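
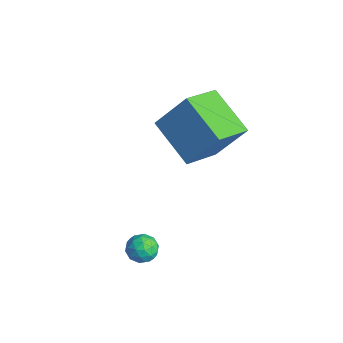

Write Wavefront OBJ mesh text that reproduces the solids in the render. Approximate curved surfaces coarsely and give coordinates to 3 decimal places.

v 2.868 0.192 -2.152
v 3.495 0.231 -2.021
v 3.025 -0.711 -2.639
v 3.652 -0.672 -2.508
v 3.231 -0.773 -2.035
v 3.134 -0.215 -1.734
v 3.386 -0.265 -2.926
v 3.289 0.293 -2.625
v 3.815 -0.052 -2.499
v 3.719 -0.366 -1.948
v 2.801 -0.114 -2.712
v 2.705 -0.428 -2.161
v 3.168 0.291 -2.044
v 3.352 -0.771 -2.616
v 3.105 -0.83 -2.338
v 3.473 -0.807 -2.261
v 2.955 0.029 -1.875
v 3.324 0.051 -1.798
v 3.169 -0.539 -1.806
v 3.196 -0.531 -2.862
v 3.565 -0.509 -2.785
v 3.047 0.327 -2.399
v 3.415 0.35 -2.322
v 3.351 0.059 -2.854
v 3.724 0.147 -2.248
v 3.817 -0.384 -2.534
v 3.661 -0.144 -2.78
v 3.603 0.184 -2.603
v 3.668 -0.037 -1.924
v 3.76 -0.568 -2.21
v 3.513 -0.627 -1.932
v 3.455 -0.299 -1.755
v 3.856 -0.204 -2.205
v 2.76 0.088 -2.45
v 2.852 -0.443 -2.736
v 3.065 -0.181 -2.905
v 3.007 0.147 -2.728
v 2.703 -0.096 -2.126
v 2.796 -0.627 -2.412
v 2.917 -0.664 -2.057
v 2.859 -0.336 -1.88
v 2.664 -0.276 -2.455
v 1.092 2.728 -0.698
v -0.832 2.409 0.276
v 0.466 4.302 -1.417
v -1.458 3.982 -0.443
v 1.738 3.718 0.903
v -0.186 3.398 1.877
v 1.112 5.291 0.184
v -0.812 4.972 1.158
f 1 38 17
f 38 12 41
f 17 41 6
f 38 41 17
f 1 17 13
f 17 6 18
f 13 18 2
f 17 18 13
f 1 13 22
f 13 2 23
f 22 23 8
f 13 23 22
f 1 22 34
f 22 8 37
f 34 37 11
f 22 37 34
f 1 34 38
f 34 11 42
f 38 42 12
f 34 42 38
f 2 18 29
f 18 6 32
f 29 32 10
f 18 32 29
f 6 41 19
f 41 12 40
f 19 40 5
f 41 40 19
f 12 42 39
f 42 11 35
f 39 35 3
f 42 35 39
f 11 37 36
f 37 8 24
f 36 24 7
f 37 24 36
f 8 23 28
f 23 2 25
f 28 25 9
f 23 25 28
f 4 30 16
f 30 10 31
f 16 31 5
f 30 31 16
f 4 16 14
f 16 5 15
f 14 15 3
f 16 15 14
f 4 14 21
f 14 3 20
f 21 20 7
f 14 20 21
f 4 21 26
f 21 7 27
f 26 27 9
f 21 27 26
f 4 26 30
f 26 9 33
f 30 33 10
f 26 33 30
f 5 31 19
f 31 10 32
f 19 32 6
f 31 32 19
f 3 15 39
f 15 5 40
f 39 40 12
f 15 40 39
f 7 20 36
f 20 3 35
f 36 35 11
f 20 35 36
f 9 27 28
f 27 7 24
f 28 24 8
f 27 24 28
f 10 33 29
f 33 9 25
f 29 25 2
f 33 25 29
f 44 46 43
f 47 44 43
f 43 46 45
f 45 47 43
f 44 50 46
f 48 44 47
f 48 50 44
f 46 50 45
f 49 47 45
f 45 50 49
f 49 48 47
f 50 48 49



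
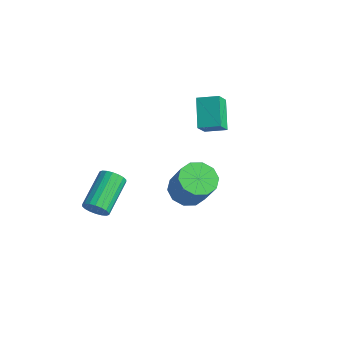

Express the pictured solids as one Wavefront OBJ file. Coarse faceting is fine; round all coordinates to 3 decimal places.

v 3.108 0.688 -1.218
v 3.621 0.07 -1.601
v 4.544 -0.067 -0.145
v 4.032 0.552 0.238
v 3.847 0.562 -1.698
v 4.77 0.425 -0.242
v 3.791 1.102 -1.612
v 4.714 0.965 -0.156
v 3.474 1.484 -1.375
v 4.398 1.348 0.081
v 3.018 1.563 -1.079
v 3.941 1.426 0.378
v 2.596 1.307 -0.835
v 3.519 1.17 0.621
v 2.37 0.815 -0.738
v 3.293 0.678 0.718
v 2.426 0.275 -0.824
v 3.349 0.138 0.632
v 2.742 -0.108 -1.061
v 3.666 -0.244 0.395
v 3.199 -0.186 -1.358
v 4.122 -0.323 0.099
v 0.063 3.975 1.032
v 0.368 3.332 1.803
v 0.811 4.646 1.295
v 1.117 4.003 2.067
v 1.083 3.237 0.013
v 1.389 2.594 0.785
v 1.832 3.908 0.277
v 2.137 3.265 1.048
v 0.357 -2.166 -2.979
v 0.609 -1.784 -3.426
v -0.224 -0.231 -2.567
v -0.477 -0.614 -2.121
v 0.358 -1.856 -3.539
v -0.475 -0.303 -2.68
v 0.107 -1.989 -3.541
v -0.727 -0.437 -2.683
v -0.095 -2.158 -3.432
v -0.929 -0.606 -2.574
v -0.208 -2.328 -3.234
v -1.041 -0.776 -2.375
v -0.208 -2.467 -2.985
v -1.042 -0.914 -2.126
v -0.097 -2.545 -2.735
v -0.931 -0.993 -1.876
v 0.104 -2.549 -2.533
v -0.729 -0.996 -1.674
v 0.355 -2.477 -2.42
v -0.478 -0.924 -1.561
v 0.607 -2.343 -2.417
v -0.227 -0.791 -1.559
v 0.809 -2.174 -2.526
v -0.025 -0.622 -1.668
v 0.921 -2.004 -2.725
v 0.088 -0.452 -1.866
v 0.922 -1.866 -2.974
v 0.088 -0.313 -2.115
v 0.811 -1.787 -3.224
v -0.023 -0.235 -2.365
f 2 1 5
f 2 5 3
f 3 5 6
f 3 6 4
f 5 1 7
f 5 7 6
f 6 7 8
f 6 8 4
f 7 1 9
f 7 9 8
f 8 9 10
f 8 10 4
f 9 1 11
f 9 11 10
f 10 11 12
f 10 12 4
f 11 1 13
f 11 13 12
f 12 13 14
f 12 14 4
f 13 1 15
f 13 15 14
f 14 15 16
f 14 16 4
f 15 1 17
f 15 17 16
f 16 17 18
f 16 18 4
f 17 1 19
f 17 19 18
f 18 19 20
f 18 20 4
f 19 1 21
f 19 21 20
f 20 21 22
f 20 22 4
f 21 1 2
f 21 2 22
f 22 2 3
f 22 3 4
f 24 26 23
f 27 24 23
f 23 26 25
f 25 27 23
f 24 30 26
f 28 24 27
f 28 30 24
f 26 30 25
f 29 27 25
f 25 30 29
f 29 28 27
f 30 28 29
f 32 31 35
f 32 35 33
f 33 35 36
f 33 36 34
f 35 31 37
f 35 37 36
f 36 37 38
f 36 38 34
f 37 31 39
f 37 39 38
f 38 39 40
f 38 40 34
f 39 31 41
f 39 41 40
f 40 41 42
f 40 42 34
f 41 31 43
f 41 43 42
f 42 43 44
f 42 44 34
f 43 31 45
f 43 45 44
f 44 45 46
f 44 46 34
f 45 31 47
f 45 47 46
f 46 47 48
f 46 48 34
f 47 31 49
f 47 49 48
f 48 49 50
f 48 50 34
f 49 31 51
f 49 51 50
f 50 51 52
f 50 52 34
f 51 31 53
f 51 53 52
f 52 53 54
f 52 54 34
f 53 31 55
f 53 55 54
f 54 55 56
f 54 56 34
f 55 31 57
f 55 57 56
f 56 57 58
f 56 58 34
f 57 31 59
f 57 59 58
f 58 59 60
f 58 60 34
f 59 31 32
f 59 32 60
f 60 32 33
f 60 33 34



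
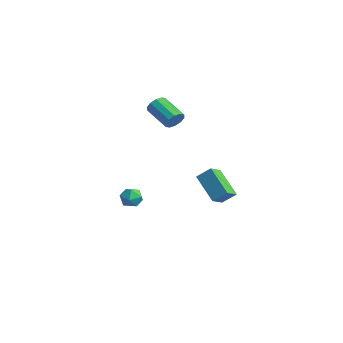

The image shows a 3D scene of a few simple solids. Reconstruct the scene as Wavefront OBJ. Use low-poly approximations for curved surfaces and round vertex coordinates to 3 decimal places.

v -0.983 2.636 3.509
v -0.605 2.419 4.069
v -2.179 2.008 4.972
v -2.557 2.224 4.411
v -0.688 2.847 4.119
v -2.262 2.436 5.022
v -0.884 3.194 3.936
v -2.458 2.783 4.838
v -1.118 3.328 3.589
v -2.692 2.917 4.492
v -1.3 3.197 3.212
v -2.874 2.786 4.115
v -1.361 2.852 2.948
v -2.935 2.441 3.851
v -1.278 2.424 2.898
v -2.852 2.013 3.801
v -1.082 2.077 3.082
v -2.656 1.666 3.984
v -0.848 1.943 3.428
v -2.422 1.532 4.331
v -0.666 2.074 3.805
v -2.24 1.663 4.708
v -4.508 1.128 -3.131
v -4.031 1.795 -3.155
v -3.829 0.605 -4.145
v -3.352 1.272 -4.169
v -3.3 0.754 -3.536
v -3.72 1.077 -2.909
v -4.14 1.323 -4.391
v -4.56 1.646 -3.764
v -3.804 1.915 -3.934
v -3.285 1.564 -3.406
v -4.575 0.836 -3.894
v -4.056 0.485 -3.366
v 3.046 1.868 0.553
v 3.56 2.52 1.259
v 2.578 2.753 0.075
v 3.092 3.406 0.78
v 4.688 2.014 -0.78
v 5.202 2.667 -0.075
v 4.22 2.9 -1.259
v 4.734 3.552 -0.553
f 2 1 5
f 2 5 3
f 3 5 6
f 3 6 4
f 5 1 7
f 5 7 6
f 6 7 8
f 6 8 4
f 7 1 9
f 7 9 8
f 8 9 10
f 8 10 4
f 9 1 11
f 9 11 10
f 10 11 12
f 10 12 4
f 11 1 13
f 11 13 12
f 12 13 14
f 12 14 4
f 13 1 15
f 13 15 14
f 14 15 16
f 14 16 4
f 15 1 17
f 15 17 16
f 16 17 18
f 16 18 4
f 17 1 19
f 17 19 18
f 18 19 20
f 18 20 4
f 19 1 21
f 19 21 20
f 20 21 22
f 20 22 4
f 21 1 2
f 21 2 22
f 22 2 3
f 22 3 4
f 23 34 28
f 23 28 24
f 23 24 30
f 23 30 33
f 23 33 34
f 24 28 32
f 28 34 27
f 34 33 25
f 33 30 29
f 30 24 31
f 26 32 27
f 26 27 25
f 26 25 29
f 26 29 31
f 26 31 32
f 27 32 28
f 25 27 34
f 29 25 33
f 31 29 30
f 32 31 24
f 36 38 35
f 39 36 35
f 35 38 37
f 37 39 35
f 36 42 38
f 40 36 39
f 40 42 36
f 38 42 37
f 41 39 37
f 37 42 41
f 41 40 39
f 42 40 41



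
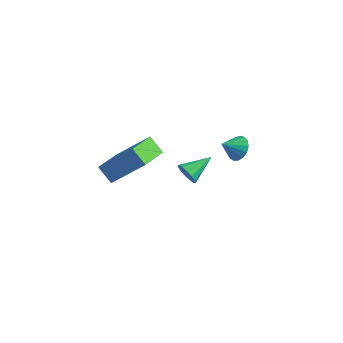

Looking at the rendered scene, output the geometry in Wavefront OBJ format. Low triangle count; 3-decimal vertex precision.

v 2.818 3.602 0.246
v 3.412 3.588 0.704
v 2.302 2.878 0.894
v 3.208 3.852 0.836
v 2.915 4.058 0.833
v 2.599 4.161 0.696
v 2.334 4.135 0.456
v 2.179 3.987 0.167
v 2.171 3.751 -0.103
v 2.311 3.481 -0.293
v 2.567 3.238 -0.36
v 2.881 3.079 -0.288
v 3.18 3.04 -0.094
v 3.396 3.129 0.179
v 3.48 3.327 0.466
v 0.385 -3.841 2.253
v -0.408 -3.703 2.942
v 0.118 -1.93 1.561
v -0.676 -1.792 2.25
v 1.796 -3.108 3.73
v 1.002 -2.97 4.419
v 1.528 -1.197 3.038
v 0.735 -1.059 3.727
v 0.478 2.62 -2.195
v 0.678 2.312 -1.611
v 1.062 4.04 -1.645
v 0.977 2.284 -1.857
v 1.118 2.363 -2.211
v 1.056 2.524 -2.56
v 0.81 2.715 -2.792
v 0.459 2.877 -2.835
v 0.114 2.956 -2.675
v -0.116 2.93 -2.362
v -0.157 2.805 -1.996
v 0.004 2.621 -1.694
v 0.315 2.438 -1.55
f 2 1 4
f 2 4 3
f 4 1 5
f 4 5 3
f 5 1 6
f 5 6 3
f 6 1 7
f 6 7 3
f 7 1 8
f 7 8 3
f 8 1 9
f 8 9 3
f 9 1 10
f 9 10 3
f 10 1 11
f 10 11 3
f 11 1 12
f 11 12 3
f 12 1 13
f 12 13 3
f 13 1 14
f 13 14 3
f 14 1 15
f 14 15 3
f 15 1 2
f 15 2 3
f 17 19 16
f 20 17 16
f 16 19 18
f 18 20 16
f 17 23 19
f 21 17 20
f 21 23 17
f 19 23 18
f 22 20 18
f 18 23 22
f 22 21 20
f 23 21 22
f 25 24 27
f 25 27 26
f 27 24 28
f 27 28 26
f 28 24 29
f 28 29 26
f 29 24 30
f 29 30 26
f 30 24 31
f 30 31 26
f 31 24 32
f 31 32 26
f 32 24 33
f 32 33 26
f 33 24 34
f 33 34 26
f 34 24 35
f 34 35 26
f 35 24 36
f 35 36 26
f 36 24 25
f 36 25 26



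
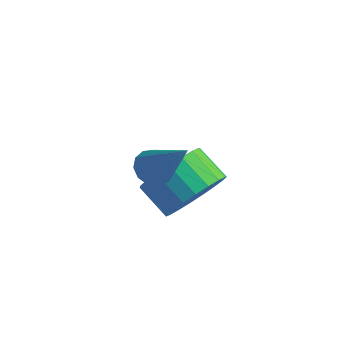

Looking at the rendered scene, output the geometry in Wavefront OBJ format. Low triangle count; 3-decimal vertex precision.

v -0.336 -2.241 -1.172
v 0.036 -2.573 -1.524
v 0.896 -2.519 0.392
v 0.142 -2.247 -1.55
v 0.097 -1.92 -1.456
v -0.085 -1.694 -1.272
v -0.347 -1.642 -1.056
v -0.606 -1.78 -0.877
v -0.779 -2.065 -0.791
v -0.811 -2.405 -0.826
v -0.693 -2.693 -0.971
v -0.461 -2.838 -1.18
v -0.189 -2.793 -1.386
v 0.203 -0.859 -3.315
v 0.8 -0.661 -2.437
v -0.205 -0.423 -1.807
v -0.803 -0.621 -2.685
v 0.776 -0.255 -2.628
v -0.229 -0.017 -1.997
v 0.654 0.047 -2.937
v -0.352 0.284 -2.307
v 0.453 0.192 -3.312
v -0.552 0.429 -2.681
v 0.209 0.155 -3.687
v -0.796 0.393 -3.057
v -0.036 -0.057 -3.998
v -1.041 0.181 -3.368
v -0.24 -0.407 -4.191
v -1.245 -0.17 -3.561
v -0.367 -0.836 -4.232
v -1.372 -0.599 -3.602
v -0.396 -1.269 -4.115
v -1.401 -1.031 -3.485
v -0.321 -1.63 -3.86
v -1.326 -1.393 -3.23
v -0.156 -1.859 -3.51
v -1.161 -1.621 -2.88
v 0.071 -1.914 -3.127
v -0.934 -1.677 -2.497
v 0.321 -1.787 -2.776
v -0.684 -1.55 -2.146
v 0.551 -1.499 -2.519
v -0.454 -1.262 -1.888
v 0.72 -1.101 -2.399
v -0.285 -0.864 -1.768
f 2 1 4
f 2 4 3
f 4 1 5
f 4 5 3
f 5 1 6
f 5 6 3
f 6 1 7
f 6 7 3
f 7 1 8
f 7 8 3
f 8 1 9
f 8 9 3
f 9 1 10
f 9 10 3
f 10 1 11
f 10 11 3
f 11 1 12
f 11 12 3
f 12 1 13
f 12 13 3
f 13 1 2
f 13 2 3
f 15 14 18
f 15 18 16
f 16 18 19
f 16 19 17
f 18 14 20
f 18 20 19
f 19 20 21
f 19 21 17
f 20 14 22
f 20 22 21
f 21 22 23
f 21 23 17
f 22 14 24
f 22 24 23
f 23 24 25
f 23 25 17
f 24 14 26
f 24 26 25
f 25 26 27
f 25 27 17
f 26 14 28
f 26 28 27
f 27 28 29
f 27 29 17
f 28 14 30
f 28 30 29
f 29 30 31
f 29 31 17
f 30 14 32
f 30 32 31
f 31 32 33
f 31 33 17
f 32 14 34
f 32 34 33
f 33 34 35
f 33 35 17
f 34 14 36
f 34 36 35
f 35 36 37
f 35 37 17
f 36 14 38
f 36 38 37
f 37 38 39
f 37 39 17
f 38 14 40
f 38 40 39
f 39 40 41
f 39 41 17
f 40 14 42
f 40 42 41
f 41 42 43
f 41 43 17
f 42 14 44
f 42 44 43
f 43 44 45
f 43 45 17
f 44 14 15
f 44 15 45
f 45 15 16
f 45 16 17



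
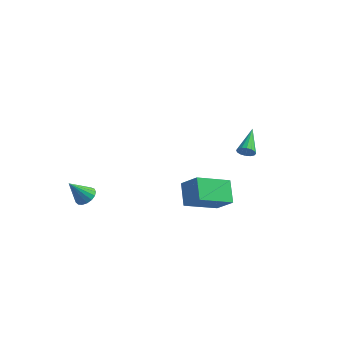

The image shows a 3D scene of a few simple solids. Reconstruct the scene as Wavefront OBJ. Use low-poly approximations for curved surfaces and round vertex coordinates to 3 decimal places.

v 4.058 -1.508 -2.463
v 2.888 -3.1 -1.566
v 3.416 -0.533 -1.57
v 2.246 -2.125 -0.672
v 5.074 -1.715 -1.508
v 3.904 -3.307 -0.61
v 4.432 -0.74 -0.614
v 3.262 -2.332 0.283
v -3.386 -2.44 -3.453
v -2.976 -2.978 -3.516
v -4.034 -3.08 -2.187
v -2.807 -2.774 -3.326
v -2.772 -2.493 -3.166
v -2.877 -2.2 -3.071
v -3.098 -1.962 -3.064
v -3.386 -1.833 -3.146
v -3.673 -1.843 -3.298
v -3.895 -1.99 -3.486
v -4 -2.24 -3.666
v -3.964 -2.536 -3.798
v -3.796 -2.809 -3.85
v -3.534 -2.998 -3.811
v -3.238 -3.059 -3.691
v 3.582 3.074 -1.091
v 3.969 3.314 -1.399
v 3.218 4.666 -0.309
v 3.73 3.335 -1.552
v 3.451 3.286 -1.582
v 3.207 3.18 -1.48
v 3.064 3.045 -1.273
v 3.059 2.919 -1.018
v 3.195 2.834 -0.783
v 3.434 2.814 -0.63
v 3.713 2.863 -0.6
v 3.957 2.969 -0.702
v 4.1 3.103 -0.909
v 4.105 3.23 -1.164
f 2 4 1
f 5 2 1
f 1 4 3
f 3 5 1
f 2 8 4
f 6 2 5
f 6 8 2
f 4 8 3
f 7 5 3
f 3 8 7
f 7 6 5
f 8 6 7
f 10 9 12
f 10 12 11
f 12 9 13
f 12 13 11
f 13 9 14
f 13 14 11
f 14 9 15
f 14 15 11
f 15 9 16
f 15 16 11
f 16 9 17
f 16 17 11
f 17 9 18
f 17 18 11
f 18 9 19
f 18 19 11
f 19 9 20
f 19 20 11
f 20 9 21
f 20 21 11
f 21 9 22
f 21 22 11
f 22 9 23
f 22 23 11
f 23 9 10
f 23 10 11
f 25 24 27
f 25 27 26
f 27 24 28
f 27 28 26
f 28 24 29
f 28 29 26
f 29 24 30
f 29 30 26
f 30 24 31
f 30 31 26
f 31 24 32
f 31 32 26
f 32 24 33
f 32 33 26
f 33 24 34
f 33 34 26
f 34 24 35
f 34 35 26
f 35 24 36
f 35 36 26
f 36 24 37
f 36 37 26
f 37 24 25
f 37 25 26



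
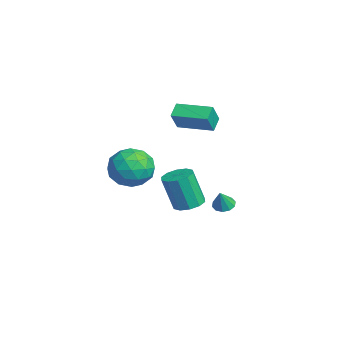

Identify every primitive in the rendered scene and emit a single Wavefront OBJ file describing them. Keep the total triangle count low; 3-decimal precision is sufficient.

v -2.79 1.434 -4.005
v -2.272 1.258 -4.274
v -2.35 1.126 -2.955
v -2.238 1.622 -4.182
v -2.414 1.914 -4.022
v -2.734 2.023 -3.856
v -3.076 1.907 -3.747
v -3.309 1.61 -3.736
v -3.343 1.246 -3.828
v -3.167 0.954 -3.988
v -2.846 0.845 -4.154
v -2.505 0.961 -4.264
v -0.896 -2.511 0.493
v -0.006 -2.84 -0.323
v -1.774 -4.32 0.263
v -0.884 -4.649 -0.553
v -0.602 -4.507 0.658
v -0.059 -3.389 0.8
v -1.721 -3.771 -0.86
v -1.178 -2.653 -0.718
v -0.516 -3.619 -1.159
v 0.176 -4.074 -0.221
v -1.956 -3.086 0.161
v -1.264 -3.541 1.099
v -0.373 -2.517 0.105
v -1.407 -4.643 -0.165
v -1.241 -4.56 0.547
v -0.717 -4.753 0.067
v -0.405 -2.839 0.765
v 0.118 -3.033 0.286
v -0.232 -4.013 0.862
v -1.898 -4.127 -0.346
v -1.375 -4.321 -0.825
v -1.063 -2.407 -0.127
v -0.539 -2.6 -0.607
v -1.548 -3.147 -0.922
v -0.15 -3.168 -0.866
v -0.667 -4.231 -1.001
v -1.159 -3.715 -1.181
v -0.839 -3.058 -1.098
v 0.256 -3.435 -0.314
v -0.26 -4.499 -0.449
v -0.094 -4.415 0.262
v 0.225 -3.758 0.346
v -0.044 -3.893 -0.806
v -1.52 -2.661 0.389
v -2.036 -3.725 0.254
v -2.005 -3.402 -0.406
v -1.686 -2.745 -0.322
v -1.113 -2.929 0.941
v -1.63 -3.992 0.806
v -0.941 -4.102 1.038
v -0.621 -3.445 1.121
v -1.736 -3.267 0.746
v 0.64 -1.029 -1.98
v 1.448 -1.165 -1.944
v 1.268 -1.727 -0.044
v 0.46 -1.591 -0.08
v 1.364 -0.684 -1.81
v 1.184 -1.246 0.091
v 1.003 -0.334 -1.74
v 0.824 -0.896 0.16
v 0.504 -0.25 -1.763
v 0.325 -0.812 0.138
v 0.057 -0.463 -1.868
v -0.123 -1.026 0.032
v -0.168 -0.893 -2.016
v -0.348 -1.455 -0.116
v -0.084 -1.374 -2.151
v -0.264 -1.936 -0.25
v 0.276 -1.724 -2.22
v 0.097 -2.286 -0.32
v 0.775 -1.808 -2.198
v 0.596 -2.37 -0.297
v 1.223 -1.594 -2.092
v 1.043 -2.157 -0.192
v -1.018 -1.613 3.254
v -1.652 -1.218 3.755
v -1.58 -1.182 2.2
v -2.215 -0.786 2.701
v 0.035 -0.034 3.339
v -0.6 0.362 3.84
v -0.528 0.398 2.285
v -1.162 0.793 2.786
f 2 1 4
f 2 4 3
f 4 1 5
f 4 5 3
f 5 1 6
f 5 6 3
f 6 1 7
f 6 7 3
f 7 1 8
f 7 8 3
f 8 1 9
f 8 9 3
f 9 1 10
f 9 10 3
f 10 1 11
f 10 11 3
f 11 1 12
f 11 12 3
f 12 1 2
f 12 2 3
f 13 50 29
f 50 24 53
f 29 53 18
f 50 53 29
f 13 29 25
f 29 18 30
f 25 30 14
f 29 30 25
f 13 25 34
f 25 14 35
f 34 35 20
f 25 35 34
f 13 34 46
f 34 20 49
f 46 49 23
f 34 49 46
f 13 46 50
f 46 23 54
f 50 54 24
f 46 54 50
f 14 30 41
f 30 18 44
f 41 44 22
f 30 44 41
f 18 53 31
f 53 24 52
f 31 52 17
f 53 52 31
f 24 54 51
f 54 23 47
f 51 47 15
f 54 47 51
f 23 49 48
f 49 20 36
f 48 36 19
f 49 36 48
f 20 35 40
f 35 14 37
f 40 37 21
f 35 37 40
f 16 42 28
f 42 22 43
f 28 43 17
f 42 43 28
f 16 28 26
f 28 17 27
f 26 27 15
f 28 27 26
f 16 26 33
f 26 15 32
f 33 32 19
f 26 32 33
f 16 33 38
f 33 19 39
f 38 39 21
f 33 39 38
f 16 38 42
f 38 21 45
f 42 45 22
f 38 45 42
f 17 43 31
f 43 22 44
f 31 44 18
f 43 44 31
f 15 27 51
f 27 17 52
f 51 52 24
f 27 52 51
f 19 32 48
f 32 15 47
f 48 47 23
f 32 47 48
f 21 39 40
f 39 19 36
f 40 36 20
f 39 36 40
f 22 45 41
f 45 21 37
f 41 37 14
f 45 37 41
f 56 55 59
f 56 59 57
f 57 59 60
f 57 60 58
f 59 55 61
f 59 61 60
f 60 61 62
f 60 62 58
f 61 55 63
f 61 63 62
f 62 63 64
f 62 64 58
f 63 55 65
f 63 65 64
f 64 65 66
f 64 66 58
f 65 55 67
f 65 67 66
f 66 67 68
f 66 68 58
f 67 55 69
f 67 69 68
f 68 69 70
f 68 70 58
f 69 55 71
f 69 71 70
f 70 71 72
f 70 72 58
f 71 55 73
f 71 73 72
f 72 73 74
f 72 74 58
f 73 55 75
f 73 75 74
f 74 75 76
f 74 76 58
f 75 55 56
f 75 56 76
f 76 56 57
f 76 57 58
f 78 80 77
f 81 78 77
f 77 80 79
f 79 81 77
f 78 84 80
f 82 78 81
f 82 84 78
f 80 84 79
f 83 81 79
f 79 84 83
f 83 82 81
f 84 82 83



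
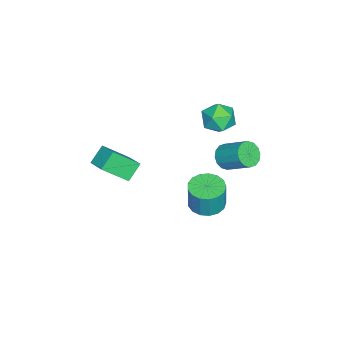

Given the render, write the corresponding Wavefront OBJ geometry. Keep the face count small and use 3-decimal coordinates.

v -3.407 2.25 0.223
v -2.83 2.475 -0.345
v -2.337 3.875 0.709
v -2.913 3.65 1.277
v -3.191 2.689 -0.46
v -2.698 4.088 0.594
v -3.61 2.785 -0.392
v -3.116 4.185 0.662
v -3.974 2.738 -0.159
v -3.481 4.137 0.895
v -4.186 2.56 0.176
v -3.693 3.96 1.23
v -4.189 2.299 0.524
v -3.696 3.699 1.578
v -3.983 2.025 0.791
v -3.49 3.425 1.845
v -3.622 1.812 0.906
v -3.129 3.211 1.96
v -3.204 1.715 0.838
v -2.71 3.115 1.892
v -2.839 1.763 0.605
v -2.346 3.162 1.659
v -2.627 1.94 0.27
v -2.134 3.34 1.324
v -2.624 2.201 -0.078
v -2.131 3.601 0.976
v -3.706 2.498 4.319
v -3.036 2.837 3.554
v -2.864 0.983 4.386
v -2.194 1.322 3.621
v -2.159 1.763 4.597
v -2.68 2.7 4.556
v -3.22 1.12 3.384
v -3.741 2.057 3.343
v -2.736 1.985 2.976
v -2.08 2.383 3.726
v -3.82 1.437 4.214
v -3.164 1.835 4.964
v -1.253 -2.599 0.866
v -0.57 -3.888 2.189
v -0.419 -1.714 1.297
v 0.264 -3.004 2.621
v -0.404 -2.996 0.039
v 0.279 -4.286 1.363
v 0.43 -2.112 0.471
v 1.113 -3.401 1.794
v -3.111 1.281 -3.963
v -2.436 2.105 -4.066
v -2.215 2.143 -2.321
v -2.889 1.319 -2.217
v -2.895 2.328 -4.013
v -2.673 2.366 -2.267
v -3.402 2.31 -3.948
v -3.181 2.348 -2.203
v -3.843 2.057 -3.887
v -3.621 2.095 -2.141
v -4.116 1.626 -3.842
v -3.895 1.664 -2.097
v -4.159 1.116 -3.826
v -3.937 1.154 -2.08
v -3.962 0.644 -3.841
v -3.74 0.682 -2.095
v -3.57 0.318 -3.884
v -3.348 0.356 -2.138
v -3.072 0.212 -3.944
v -2.85 0.25 -2.199
v -2.584 0.351 -4.01
v -2.362 0.389 -2.264
v -2.216 0.703 -4.064
v -1.994 0.741 -2.318
v -2.053 1.188 -4.095
v -1.831 1.226 -2.35
v -2.133 1.694 -4.096
v -1.911 1.732 -2.351
f 2 1 5
f 2 5 3
f 3 5 6
f 3 6 4
f 5 1 7
f 5 7 6
f 6 7 8
f 6 8 4
f 7 1 9
f 7 9 8
f 8 9 10
f 8 10 4
f 9 1 11
f 9 11 10
f 10 11 12
f 10 12 4
f 11 1 13
f 11 13 12
f 12 13 14
f 12 14 4
f 13 1 15
f 13 15 14
f 14 15 16
f 14 16 4
f 15 1 17
f 15 17 16
f 16 17 18
f 16 18 4
f 17 1 19
f 17 19 18
f 18 19 20
f 18 20 4
f 19 1 21
f 19 21 20
f 20 21 22
f 20 22 4
f 21 1 23
f 21 23 22
f 22 23 24
f 22 24 4
f 23 1 25
f 23 25 24
f 24 25 26
f 24 26 4
f 25 1 2
f 25 2 26
f 26 2 3
f 26 3 4
f 27 38 32
f 27 32 28
f 27 28 34
f 27 34 37
f 27 37 38
f 28 32 36
f 32 38 31
f 38 37 29
f 37 34 33
f 34 28 35
f 30 36 31
f 30 31 29
f 30 29 33
f 30 33 35
f 30 35 36
f 31 36 32
f 29 31 38
f 33 29 37
f 35 33 34
f 36 35 28
f 40 42 39
f 43 40 39
f 39 42 41
f 41 43 39
f 40 46 42
f 44 40 43
f 44 46 40
f 42 46 41
f 45 43 41
f 41 46 45
f 45 44 43
f 46 44 45
f 48 47 51
f 48 51 49
f 49 51 52
f 49 52 50
f 51 47 53
f 51 53 52
f 52 53 54
f 52 54 50
f 53 47 55
f 53 55 54
f 54 55 56
f 54 56 50
f 55 47 57
f 55 57 56
f 56 57 58
f 56 58 50
f 57 47 59
f 57 59 58
f 58 59 60
f 58 60 50
f 59 47 61
f 59 61 60
f 60 61 62
f 60 62 50
f 61 47 63
f 61 63 62
f 62 63 64
f 62 64 50
f 63 47 65
f 63 65 64
f 64 65 66
f 64 66 50
f 65 47 67
f 65 67 66
f 66 67 68
f 66 68 50
f 67 47 69
f 67 69 68
f 68 69 70
f 68 70 50
f 69 47 71
f 69 71 70
f 70 71 72
f 70 72 50
f 71 47 73
f 71 73 72
f 72 73 74
f 72 74 50
f 73 47 48
f 73 48 74
f 74 48 49
f 74 49 50



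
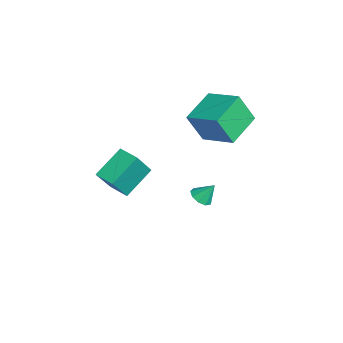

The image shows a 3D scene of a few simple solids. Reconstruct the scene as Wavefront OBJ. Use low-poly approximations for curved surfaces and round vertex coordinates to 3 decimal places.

v 0.131 1.513 -3.476
v 0.742 1.277 -3.399
v 0.269 2.167 -2.564
v 0.75 1.643 -3.663
v 0.468 1.949 -3.839
v 0.028 2.051 -3.845
v -0.364 1.901 -3.678
v -0.524 1.57 -3.417
v -0.379 1.213 -3.183
v 0.005 0.996 -3.086
v 0.448 1.021 -3.171
v 1.845 -1.967 0.825
v 2.567 -2.713 2.307
v 2.726 -1.28 0.742
v 3.448 -2.027 2.225
v 2.732 -3.233 -0.245
v 3.454 -3.98 1.238
v 3.613 -2.547 -0.327
v 4.335 -3.293 1.155
v 0.558 1.514 1.145
v 0.573 0.7 2.806
v -0.875 2.813 1.795
v -0.86 1.998 3.456
v 1.96 2.762 1.744
v 1.975 1.947 3.405
v 0.527 4.06 2.394
v 0.542 3.246 4.055
f 2 1 4
f 2 4 3
f 4 1 5
f 4 5 3
f 5 1 6
f 5 6 3
f 6 1 7
f 6 7 3
f 7 1 8
f 7 8 3
f 8 1 9
f 8 9 3
f 9 1 10
f 9 10 3
f 10 1 11
f 10 11 3
f 11 1 2
f 11 2 3
f 13 15 12
f 16 13 12
f 12 15 14
f 14 16 12
f 13 19 15
f 17 13 16
f 17 19 13
f 15 19 14
f 18 16 14
f 14 19 18
f 18 17 16
f 19 17 18
f 21 23 20
f 24 21 20
f 20 23 22
f 22 24 20
f 21 27 23
f 25 21 24
f 25 27 21
f 23 27 22
f 26 24 22
f 22 27 26
f 26 25 24
f 27 25 26



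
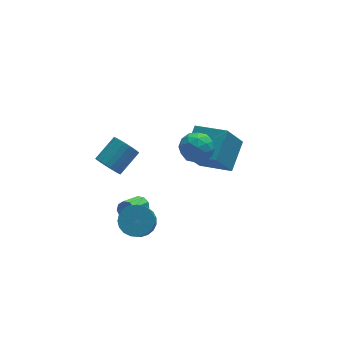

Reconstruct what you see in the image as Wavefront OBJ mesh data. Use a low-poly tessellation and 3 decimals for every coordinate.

v -1.544 1.654 -3.38
v -1.119 1.451 -2.993
v -2.17 0.622 -2.273
v -2.596 0.826 -2.66
v -1.292 1.8 -2.844
v -2.343 0.971 -2.124
v -1.583 2.081 -2.946
v -2.634 1.252 -2.226
v -1.856 2.162 -3.251
v -2.907 1.334 -2.531
v -1.983 2.006 -3.616
v -3.035 1.177 -2.896
v -1.905 1.685 -3.871
v -2.956 0.856 -3.151
v -1.658 1.35 -3.896
v -2.709 0.521 -3.176
v -1.358 1.157 -3.68
v -2.409 0.328 -2.96
v -1.145 1.197 -3.323
v -2.196 0.368 -2.603
v 0.877 0.242 3.358
v 1.77 0.062 3.862
v 0.39 -1.342 3.658
v 1.283 -1.522 4.162
v 0.572 -0.883 4.574
v 0.873 0.096 4.389
v 1.287 -1.376 3.131
v 1.588 -0.397 2.946
v 2.024 -0.937 3.721
v 1.582 -0.633 4.613
v 0.578 -0.647 2.907
v 0.136 -0.343 3.799
v 1.366 0.291 3.584
v 0.794 -1.571 3.936
v 0.376 -1.196 4.179
v 0.901 -1.301 4.475
v 0.839 0.311 3.893
v 1.364 0.206 4.189
v 0.66 -0.35 4.608
v 0.796 -1.486 3.331
v 1.321 -1.591 3.627
v 1.259 0.021 3.045
v 1.784 -0.084 3.341
v 1.5 -0.93 2.912
v 2.04 -0.402 3.797
v 1.754 -1.333 3.974
v 1.756 -1.247 3.368
v 1.933 -0.672 3.259
v 1.781 -0.223 4.321
v 1.494 -1.154 4.498
v 1.076 -0.778 4.74
v 1.253 -0.203 4.631
v 1.929 -0.81 4.239
v 0.666 -0.126 3.022
v 0.379 -1.057 3.199
v 0.907 -1.077 2.889
v 1.084 -0.502 2.78
v 0.406 0.053 3.546
v 0.12 -0.878 3.723
v 0.227 -0.608 4.261
v 0.404 -0.033 4.152
v 0.231 -0.47 3.281
v -3.718 0.127 2.625
v -3.399 0.417 1.892
v -2.142 1.183 2.743
v -2.462 0.893 3.475
v -3.62 0.677 1.984
v -2.363 1.443 2.835
v -3.858 0.842 2.187
v -2.601 1.608 3.037
v -4.072 0.884 2.465
v -2.815 1.65 3.316
v -4.224 0.794 2.771
v -2.967 1.56 3.622
v -4.289 0.59 3.052
v -3.032 1.356 3.902
v -4.256 0.305 3.259
v -2.999 1.071 4.109
v -4.129 -0.011 3.356
v -2.872 0.755 4.206
v -3.932 -0.302 3.327
v -2.675 0.464 4.177
v -3.697 -0.52 3.176
v -2.441 0.246 4.027
v -3.467 -0.625 2.93
v -2.21 0.141 3.781
v -3.279 -0.601 2.631
v -2.022 0.165 3.482
v -3.168 -0.451 2.331
v -1.911 0.315 3.182
v -3.152 -0.2 2.082
v -1.895 0.566 2.933
v -3.234 0.106 1.927
v -1.977 0.872 2.777
v 2.472 3.364 -2.49
v 1.39 2.971 -0.71
v 3.587 4.86 -1.483
v 2.504 4.467 0.297
v 3.956 1.873 -1.917
v 2.873 1.48 -0.137
v 5.07 3.369 -0.91
v 3.988 2.976 0.87
v -2.278 -0.753 -2.097
v -1.382 -0.551 -1.677
v -1.845 -1.806 -0.084
v -2.742 -2.007 -0.503
v -1.625 -0.251 -1.512
v -2.088 -1.506 0.081
v -1.981 -0.038 -1.448
v -2.444 -1.293 0.146
v -2.389 0.051 -1.495
v -2.852 -1.203 0.098
v -2.777 0.002 -1.647
v -3.24 -1.253 -0.054
v -3.079 -0.178 -1.877
v -3.542 -1.432 -0.284
v -3.243 -0.457 -2.144
v -3.706 -1.712 -0.551
v -3.24 -0.788 -2.404
v -3.703 -2.042 -0.81
v -3.071 -1.112 -2.61
v -3.534 -2.366 -1.017
v -2.764 -1.374 -2.727
v -3.228 -2.629 -1.134
v -2.374 -1.529 -2.736
v -2.837 -2.783 -1.142
v -1.967 -1.55 -2.634
v -2.43 -2.804 -1.04
v -1.614 -1.432 -2.439
v -2.077 -2.687 -0.845
v -1.376 -1.198 -2.185
v -1.839 -2.452 -0.591
v -1.294 -0.886 -1.915
v -1.757 -2.14 -0.322
f 2 1 5
f 2 5 3
f 3 5 6
f 3 6 4
f 5 1 7
f 5 7 6
f 6 7 8
f 6 8 4
f 7 1 9
f 7 9 8
f 8 9 10
f 8 10 4
f 9 1 11
f 9 11 10
f 10 11 12
f 10 12 4
f 11 1 13
f 11 13 12
f 12 13 14
f 12 14 4
f 13 1 15
f 13 15 14
f 14 15 16
f 14 16 4
f 15 1 17
f 15 17 16
f 16 17 18
f 16 18 4
f 17 1 19
f 17 19 18
f 18 19 20
f 18 20 4
f 19 1 2
f 19 2 20
f 20 2 3
f 20 3 4
f 21 58 37
f 58 32 61
f 37 61 26
f 58 61 37
f 21 37 33
f 37 26 38
f 33 38 22
f 37 38 33
f 21 33 42
f 33 22 43
f 42 43 28
f 33 43 42
f 21 42 54
f 42 28 57
f 54 57 31
f 42 57 54
f 21 54 58
f 54 31 62
f 58 62 32
f 54 62 58
f 22 38 49
f 38 26 52
f 49 52 30
f 38 52 49
f 26 61 39
f 61 32 60
f 39 60 25
f 61 60 39
f 32 62 59
f 62 31 55
f 59 55 23
f 62 55 59
f 31 57 56
f 57 28 44
f 56 44 27
f 57 44 56
f 28 43 48
f 43 22 45
f 48 45 29
f 43 45 48
f 24 50 36
f 50 30 51
f 36 51 25
f 50 51 36
f 24 36 34
f 36 25 35
f 34 35 23
f 36 35 34
f 24 34 41
f 34 23 40
f 41 40 27
f 34 40 41
f 24 41 46
f 41 27 47
f 46 47 29
f 41 47 46
f 24 46 50
f 46 29 53
f 50 53 30
f 46 53 50
f 25 51 39
f 51 30 52
f 39 52 26
f 51 52 39
f 23 35 59
f 35 25 60
f 59 60 32
f 35 60 59
f 27 40 56
f 40 23 55
f 56 55 31
f 40 55 56
f 29 47 48
f 47 27 44
f 48 44 28
f 47 44 48
f 30 53 49
f 53 29 45
f 49 45 22
f 53 45 49
f 64 63 67
f 64 67 65
f 65 67 68
f 65 68 66
f 67 63 69
f 67 69 68
f 68 69 70
f 68 70 66
f 69 63 71
f 69 71 70
f 70 71 72
f 70 72 66
f 71 63 73
f 71 73 72
f 72 73 74
f 72 74 66
f 73 63 75
f 73 75 74
f 74 75 76
f 74 76 66
f 75 63 77
f 75 77 76
f 76 77 78
f 76 78 66
f 77 63 79
f 77 79 78
f 78 79 80
f 78 80 66
f 79 63 81
f 79 81 80
f 80 81 82
f 80 82 66
f 81 63 83
f 81 83 82
f 82 83 84
f 82 84 66
f 83 63 85
f 83 85 84
f 84 85 86
f 84 86 66
f 85 63 87
f 85 87 86
f 86 87 88
f 86 88 66
f 87 63 89
f 87 89 88
f 88 89 90
f 88 90 66
f 89 63 91
f 89 91 90
f 90 91 92
f 90 92 66
f 91 63 93
f 91 93 92
f 92 93 94
f 92 94 66
f 93 63 64
f 93 64 94
f 94 64 65
f 94 65 66
f 96 98 95
f 99 96 95
f 95 98 97
f 97 99 95
f 96 102 98
f 100 96 99
f 100 102 96
f 98 102 97
f 101 99 97
f 97 102 101
f 101 100 99
f 102 100 101
f 104 103 107
f 104 107 105
f 105 107 108
f 105 108 106
f 107 103 109
f 107 109 108
f 108 109 110
f 108 110 106
f 109 103 111
f 109 111 110
f 110 111 112
f 110 112 106
f 111 103 113
f 111 113 112
f 112 113 114
f 112 114 106
f 113 103 115
f 113 115 114
f 114 115 116
f 114 116 106
f 115 103 117
f 115 117 116
f 116 117 118
f 116 118 106
f 117 103 119
f 117 119 118
f 118 119 120
f 118 120 106
f 119 103 121
f 119 121 120
f 120 121 122
f 120 122 106
f 121 103 123
f 121 123 122
f 122 123 124
f 122 124 106
f 123 103 125
f 123 125 124
f 124 125 126
f 124 126 106
f 125 103 127
f 125 127 126
f 126 127 128
f 126 128 106
f 127 103 129
f 127 129 128
f 128 129 130
f 128 130 106
f 129 103 131
f 129 131 130
f 130 131 132
f 130 132 106
f 131 103 133
f 131 133 132
f 132 133 134
f 132 134 106
f 133 103 104
f 133 104 134
f 134 104 105
f 134 105 106



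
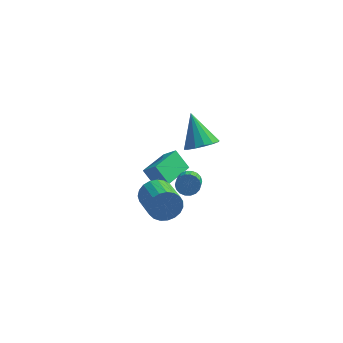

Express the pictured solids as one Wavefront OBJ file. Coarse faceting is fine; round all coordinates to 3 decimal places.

v -0.552 2.321 -4.482
v -1.39 2.742 -3.47
v 0.221 4.225 -4.633
v -0.617 4.646 -3.621
v 0.197 2.074 -3.759
v -0.641 2.495 -2.747
v 0.97 3.978 -3.91
v 0.132 4.399 -2.898
v 1.719 -0.006 -1.307
v 2.393 0.08 -1.282
v 2.495 -0.887 -0.688
v 1.821 -0.974 -0.713
v 2.297 0.223 -1.033
v 2.4 -0.744 -0.439
v 2.087 0.321 -0.838
v 2.189 -0.647 -0.244
v 1.804 0.353 -0.736
v 1.906 -0.614 -0.142
v 1.504 0.315 -0.748
v 1.606 -0.653 -0.153
v 1.247 0.213 -0.87
v 1.349 -0.755 -0.275
v 1.083 0.067 -1.078
v 1.185 -0.9 -0.484
v 1.045 -0.093 -1.332
v 1.147 -1.06 -0.738
v 1.14 -0.236 -1.581
v 1.243 -1.203 -0.987
v 1.351 -0.333 -1.776
v 1.453 -1.301 -1.182
v 1.634 -0.366 -1.878
v 1.736 -1.333 -1.284
v 1.934 -0.327 -1.867
v 2.036 -1.295 -1.272
v 2.191 -0.225 -1.745
v 2.293 -1.193 -1.15
v 2.355 -0.08 -1.536
v 2.457 -1.047 -0.942
v 2.434 -0.369 2.219
v 3.285 0.08 2.34
v 1.646 0.689 3.841
v 3.028 0.373 2.024
v 2.611 0.467 1.76
v 2.147 0.337 1.619
v 1.76 0.018 1.639
v 1.553 -0.404 1.815
v 1.582 -0.817 2.098
v 1.84 -1.11 2.414
v 2.257 -1.205 2.678
v 2.721 -1.075 2.819
v 3.108 -0.756 2.799
v 3.315 -0.333 2.624
v 0.341 -2.195 -0.571
v 0.829 -2.21 -1.397
v 1.667 -3.739 -0.875
v 1.179 -3.725 -0.049
v 1.071 -1.997 -1.162
v 1.909 -3.526 -0.64
v 1.187 -1.819 -0.824
v 2.025 -3.348 -0.302
v 1.156 -1.705 -0.443
v 1.994 -3.234 0.079
v 0.985 -1.676 -0.083
v 1.823 -3.206 0.439
v 0.702 -1.737 0.192
v 1.54 -3.267 0.714
v 0.357 -1.878 0.335
v 1.194 -3.407 0.857
v 0.009 -2.073 0.321
v 0.846 -3.602 0.843
v -0.282 -2.289 0.154
v 0.556 -3.818 0.675
v -0.464 -2.489 -0.14
v 0.373 -4.019 0.382
v -0.508 -2.639 -0.507
v 0.33 -4.168 0.015
v -0.405 -2.711 -0.886
v 0.433 -4.241 -0.364
v -0.172 -2.695 -1.21
v 0.665 -4.224 -0.688
v 0.149 -2.592 -1.424
v 0.986 -4.121 -0.902
v 0.503 -2.42 -1.49
v 1.341 -3.95 -0.968
f 2 4 1
f 5 2 1
f 1 4 3
f 3 5 1
f 2 8 4
f 6 2 5
f 6 8 2
f 4 8 3
f 7 5 3
f 3 8 7
f 7 6 5
f 8 6 7
f 10 9 13
f 10 13 11
f 11 13 14
f 11 14 12
f 13 9 15
f 13 15 14
f 14 15 16
f 14 16 12
f 15 9 17
f 15 17 16
f 16 17 18
f 16 18 12
f 17 9 19
f 17 19 18
f 18 19 20
f 18 20 12
f 19 9 21
f 19 21 20
f 20 21 22
f 20 22 12
f 21 9 23
f 21 23 22
f 22 23 24
f 22 24 12
f 23 9 25
f 23 25 24
f 24 25 26
f 24 26 12
f 25 9 27
f 25 27 26
f 26 27 28
f 26 28 12
f 27 9 29
f 27 29 28
f 28 29 30
f 28 30 12
f 29 9 31
f 29 31 30
f 30 31 32
f 30 32 12
f 31 9 33
f 31 33 32
f 32 33 34
f 32 34 12
f 33 9 35
f 33 35 34
f 34 35 36
f 34 36 12
f 35 9 37
f 35 37 36
f 36 37 38
f 36 38 12
f 37 9 10
f 37 10 38
f 38 10 11
f 38 11 12
f 40 39 42
f 40 42 41
f 42 39 43
f 42 43 41
f 43 39 44
f 43 44 41
f 44 39 45
f 44 45 41
f 45 39 46
f 45 46 41
f 46 39 47
f 46 47 41
f 47 39 48
f 47 48 41
f 48 39 49
f 48 49 41
f 49 39 50
f 49 50 41
f 50 39 51
f 50 51 41
f 51 39 52
f 51 52 41
f 52 39 40
f 52 40 41
f 54 53 57
f 54 57 55
f 55 57 58
f 55 58 56
f 57 53 59
f 57 59 58
f 58 59 60
f 58 60 56
f 59 53 61
f 59 61 60
f 60 61 62
f 60 62 56
f 61 53 63
f 61 63 62
f 62 63 64
f 62 64 56
f 63 53 65
f 63 65 64
f 64 65 66
f 64 66 56
f 65 53 67
f 65 67 66
f 66 67 68
f 66 68 56
f 67 53 69
f 67 69 68
f 68 69 70
f 68 70 56
f 69 53 71
f 69 71 70
f 70 71 72
f 70 72 56
f 71 53 73
f 71 73 72
f 72 73 74
f 72 74 56
f 73 53 75
f 73 75 74
f 74 75 76
f 74 76 56
f 75 53 77
f 75 77 76
f 76 77 78
f 76 78 56
f 77 53 79
f 77 79 78
f 78 79 80
f 78 80 56
f 79 53 81
f 79 81 80
f 80 81 82
f 80 82 56
f 81 53 83
f 81 83 82
f 82 83 84
f 82 84 56
f 83 53 54
f 83 54 84
f 84 54 55
f 84 55 56



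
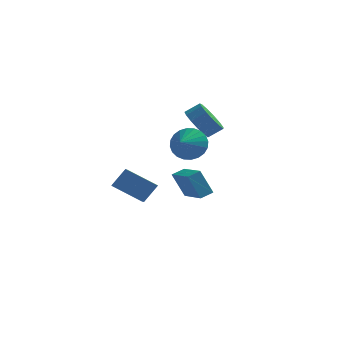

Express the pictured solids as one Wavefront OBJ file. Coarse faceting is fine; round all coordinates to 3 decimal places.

v 0.926 -2.213 2.717
v 1.54 -2.637 1.978
v 0.774 -3.347 3.243
v 1.816 -2.541 2.266
v 1.956 -2.394 2.622
v 1.939 -2.22 2.992
v 1.768 -2.045 3.321
v 1.469 -1.896 3.558
v 1.087 -1.794 3.666
v 0.681 -1.756 3.63
v 0.312 -1.788 3.455
v 0.036 -1.884 3.168
v -0.104 -2.031 2.812
v -0.087 -2.205 2.441
v 0.084 -2.38 2.113
v 0.383 -2.53 1.876
v 0.764 -2.631 1.768
v 1.171 -2.669 1.804
v -0.869 -4.508 -0.642
v -2.523 -4.41 0.246
v -1.024 -3.705 -1.019
v -2.678 -3.608 -0.131
v -0.302 -3.932 0.351
v -1.956 -3.835 1.239
v -0.457 -3.13 -0.026
v -2.111 -3.032 0.862
v -0.963 3.715 -3.652
v -1.698 3.69 -2.109
v -0.414 4.29 -3.381
v -1.149 4.265 -1.838
v 0.369 2.155 -3.042
v -0.366 2.13 -1.499
v 0.918 2.73 -2.771
v 0.183 2.705 -1.228
v 0.143 2.088 2.456
v 0.773 1.294 2.084
v 1.528 1.617 2.673
v 0.897 2.412 3.044
v 0.859 1.769 1.713
v 1.614 2.092 2.302
v 0.718 2.345 1.578
v 1.472 2.668 2.167
v 0.394 2.84 1.721
v 1.148 3.163 2.31
v -0.01 3.096 2.098
v 0.744 3.419 2.687
v -0.365 3.032 2.588
v 0.389 3.356 3.177
v -0.559 2.669 3.036
v 0.195 2.992 3.625
v -0.53 2.121 3.3
v 0.224 2.445 3.888
v -0.288 1.563 3.295
v 0.467 1.886 3.884
v 0.092 1.172 3.025
v 0.846 1.495 3.613
v 0.487 1.071 2.573
v 1.241 1.395 3.162
f 2 1 4
f 2 4 3
f 4 1 5
f 4 5 3
f 5 1 6
f 5 6 3
f 6 1 7
f 6 7 3
f 7 1 8
f 7 8 3
f 8 1 9
f 8 9 3
f 9 1 10
f 9 10 3
f 10 1 11
f 10 11 3
f 11 1 12
f 11 12 3
f 12 1 13
f 12 13 3
f 13 1 14
f 13 14 3
f 14 1 15
f 14 15 3
f 15 1 16
f 15 16 3
f 16 1 17
f 16 17 3
f 17 1 18
f 17 18 3
f 18 1 2
f 18 2 3
f 20 22 19
f 23 20 19
f 19 22 21
f 21 23 19
f 20 26 22
f 24 20 23
f 24 26 20
f 22 26 21
f 25 23 21
f 21 26 25
f 25 24 23
f 26 24 25
f 28 30 27
f 31 28 27
f 27 30 29
f 29 31 27
f 28 34 30
f 32 28 31
f 32 34 28
f 30 34 29
f 33 31 29
f 29 34 33
f 33 32 31
f 34 32 33
f 36 35 39
f 36 39 37
f 37 39 40
f 37 40 38
f 39 35 41
f 39 41 40
f 40 41 42
f 40 42 38
f 41 35 43
f 41 43 42
f 42 43 44
f 42 44 38
f 43 35 45
f 43 45 44
f 44 45 46
f 44 46 38
f 45 35 47
f 45 47 46
f 46 47 48
f 46 48 38
f 47 35 49
f 47 49 48
f 48 49 50
f 48 50 38
f 49 35 51
f 49 51 50
f 50 51 52
f 50 52 38
f 51 35 53
f 51 53 52
f 52 53 54
f 52 54 38
f 53 35 55
f 53 55 54
f 54 55 56
f 54 56 38
f 55 35 57
f 55 57 56
f 56 57 58
f 56 58 38
f 57 35 36
f 57 36 58
f 58 36 37
f 58 37 38



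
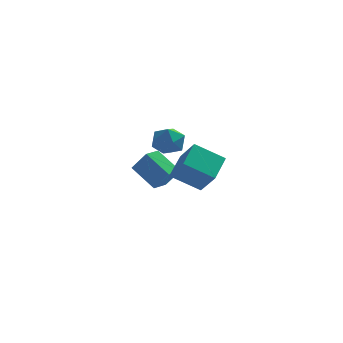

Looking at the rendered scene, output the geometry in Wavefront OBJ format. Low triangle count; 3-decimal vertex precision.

v -3.6 4.033 1.411
v -2.53 4.505 1.543
v -2.93 2.895 0.037
v -1.86 3.367 0.169
v -2.311 2.686 1.017
v -2.725 3.389 1.866
v -2.735 4.011 -0.286
v -3.149 4.714 0.563
v -1.994 4.491 0.494
v -1.733 3.672 1.299
v -3.727 3.728 0.281
v -3.466 2.909 1.086
v -5.009 4.034 -1.646
v -4.06 3.634 -0.318
v -4.437 5.131 -1.724
v -3.487 4.731 -0.397
v -3.533 3.169 -2.963
v -2.583 2.769 -1.636
v -2.96 4.266 -3.042
v -2.011 3.866 -1.714
v -0.844 -4.615 1.911
v -0.422 -2.914 2.855
v -1.735 -3.67 0.607
v -1.313 -1.969 1.551
v 0.913 -4.451 0.829
v 1.335 -2.75 1.773
v 0.022 -3.506 -0.475
v 0.444 -1.805 0.469
f 1 12 6
f 1 6 2
f 1 2 8
f 1 8 11
f 1 11 12
f 2 6 10
f 6 12 5
f 12 11 3
f 11 8 7
f 8 2 9
f 4 10 5
f 4 5 3
f 4 3 7
f 4 7 9
f 4 9 10
f 5 10 6
f 3 5 12
f 7 3 11
f 9 7 8
f 10 9 2
f 14 16 13
f 17 14 13
f 13 16 15
f 15 17 13
f 14 20 16
f 18 14 17
f 18 20 14
f 16 20 15
f 19 17 15
f 15 20 19
f 19 18 17
f 20 18 19
f 22 24 21
f 25 22 21
f 21 24 23
f 23 25 21
f 22 28 24
f 26 22 25
f 26 28 22
f 24 28 23
f 27 25 23
f 23 28 27
f 27 26 25
f 28 26 27



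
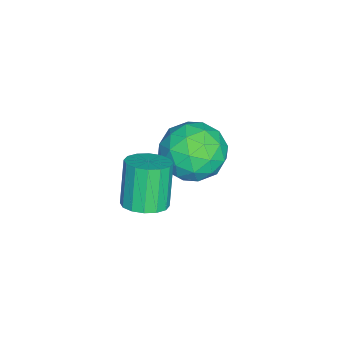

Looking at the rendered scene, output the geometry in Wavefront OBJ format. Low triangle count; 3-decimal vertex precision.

v -2.717 2.838 -1.831
v -1.787 3.262 -2.478
v -1.473 1.858 -0.682
v -0.543 2.282 -1.329
v -1.185 3.031 -0.63
v -1.954 3.637 -1.34
v -1.306 1.483 -1.82
v -2.075 2.089 -2.53
v -0.915 2.424 -2.47
v -0.84 3.381 -1.735
v -2.42 1.739 -1.425
v -2.345 2.696 -0.69
v -2.361 3.136 -2.255
v -0.899 1.984 -0.905
v -1.276 2.425 -0.494
v -0.729 2.673 -0.874
v -2.459 3.357 -1.587
v -1.912 3.606 -1.967
v -1.558 3.47 -0.881
v -1.348 1.514 -1.193
v -0.801 1.763 -1.573
v -2.531 2.447 -2.286
v -1.984 2.695 -2.666
v -1.702 1.65 -2.279
v -1.302 2.892 -2.631
v -0.571 2.316 -1.956
v -1.02 1.847 -2.244
v -1.472 2.203 -2.662
v -1.258 3.455 -2.199
v -0.527 2.879 -1.524
v -0.904 3.32 -1.113
v -1.356 3.676 -1.53
v -0.745 2.963 -2.195
v -2.733 2.241 -1.636
v -2.002 1.665 -0.961
v -1.904 1.444 -1.63
v -2.356 1.8 -2.047
v -2.689 2.804 -1.204
v -1.958 2.228 -0.529
v -1.788 2.917 -0.498
v -2.24 3.273 -0.916
v -2.515 2.157 -0.965
v 1.857 1.942 -0.943
v 2.337 1.386 -0.746
v 1.643 1.323 0.761
v 1.163 1.878 0.563
v 2.521 1.72 -0.647
v 1.827 1.657 0.86
v 2.527 2.113 -0.628
v 1.833 2.05 0.879
v 2.353 2.46 -0.693
v 1.66 2.397 0.814
v 2.047 2.668 -0.825
v 1.353 2.605 0.681
v 1.689 2.682 -0.989
v 0.996 2.618 0.517
v 1.377 2.497 -1.141
v 0.683 2.434 0.366
v 1.193 2.163 -1.24
v 0.499 2.1 0.267
v 1.187 1.77 -1.259
v 0.493 1.707 0.248
v 1.36 1.423 -1.194
v 0.667 1.36 0.313
v 1.667 1.215 -1.061
v 0.973 1.152 0.445
v 2.024 1.202 -0.897
v 1.331 1.138 0.609
f 1 38 17
f 38 12 41
f 17 41 6
f 38 41 17
f 1 17 13
f 17 6 18
f 13 18 2
f 17 18 13
f 1 13 22
f 13 2 23
f 22 23 8
f 13 23 22
f 1 22 34
f 22 8 37
f 34 37 11
f 22 37 34
f 1 34 38
f 34 11 42
f 38 42 12
f 34 42 38
f 2 18 29
f 18 6 32
f 29 32 10
f 18 32 29
f 6 41 19
f 41 12 40
f 19 40 5
f 41 40 19
f 12 42 39
f 42 11 35
f 39 35 3
f 42 35 39
f 11 37 36
f 37 8 24
f 36 24 7
f 37 24 36
f 8 23 28
f 23 2 25
f 28 25 9
f 23 25 28
f 4 30 16
f 30 10 31
f 16 31 5
f 30 31 16
f 4 16 14
f 16 5 15
f 14 15 3
f 16 15 14
f 4 14 21
f 14 3 20
f 21 20 7
f 14 20 21
f 4 21 26
f 21 7 27
f 26 27 9
f 21 27 26
f 4 26 30
f 26 9 33
f 30 33 10
f 26 33 30
f 5 31 19
f 31 10 32
f 19 32 6
f 31 32 19
f 3 15 39
f 15 5 40
f 39 40 12
f 15 40 39
f 7 20 36
f 20 3 35
f 36 35 11
f 20 35 36
f 9 27 28
f 27 7 24
f 28 24 8
f 27 24 28
f 10 33 29
f 33 9 25
f 29 25 2
f 33 25 29
f 44 43 47
f 44 47 45
f 45 47 48
f 45 48 46
f 47 43 49
f 47 49 48
f 48 49 50
f 48 50 46
f 49 43 51
f 49 51 50
f 50 51 52
f 50 52 46
f 51 43 53
f 51 53 52
f 52 53 54
f 52 54 46
f 53 43 55
f 53 55 54
f 54 55 56
f 54 56 46
f 55 43 57
f 55 57 56
f 56 57 58
f 56 58 46
f 57 43 59
f 57 59 58
f 58 59 60
f 58 60 46
f 59 43 61
f 59 61 60
f 60 61 62
f 60 62 46
f 61 43 63
f 61 63 62
f 62 63 64
f 62 64 46
f 63 43 65
f 63 65 64
f 64 65 66
f 64 66 46
f 65 43 67
f 65 67 66
f 66 67 68
f 66 68 46
f 67 43 44
f 67 44 68
f 68 44 45
f 68 45 46



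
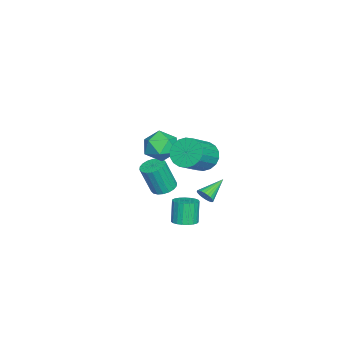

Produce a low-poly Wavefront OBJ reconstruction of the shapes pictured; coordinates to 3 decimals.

v 0.506 1.258 -3.744
v 1.208 0.974 -3.52
v 0.716 0.917 -2.051
v 0.014 1.202 -2.276
v 1.254 1.298 -3.492
v 0.761 1.241 -2.023
v 1.17 1.615 -3.508
v 0.678 1.558 -2.039
v 0.972 1.871 -3.564
v 0.479 1.814 -2.096
v 0.693 2.021 -3.652
v 0.2 1.964 -2.184
v 0.382 2.038 -3.756
v -0.111 1.982 -2.287
v 0.092 1.921 -3.858
v -0.401 1.865 -2.389
v -0.126 1.69 -3.94
v -0.619 1.633 -2.471
v -0.235 1.384 -3.988
v -0.727 1.327 -2.519
v -0.215 1.056 -3.994
v -0.708 0.999 -2.526
v -0.071 0.763 -3.957
v -0.564 0.706 -2.489
v 0.173 0.556 -3.883
v -0.319 0.499 -2.415
v 0.475 0.47 -3.785
v -0.018 0.413 -2.317
v 0.782 0.521 -3.68
v 0.289 0.464 -2.212
v 1.041 0.699 -3.587
v 0.549 0.642 -2.118
v -1.674 1.977 -2.899
v -1.267 2.38 -2.662
v -2.926 2.783 -2.121
v -1.326 2.489 -2.87
v -1.438 2.52 -3.082
v -1.586 2.469 -3.266
v -1.747 2.343 -3.395
v -1.897 2.161 -3.448
v -2.014 1.951 -3.418
v -2.078 1.745 -3.308
v -2.081 1.574 -3.137
v -2.023 1.465 -2.929
v -1.911 1.434 -2.717
v -1.763 1.485 -2.533
v -1.601 1.611 -2.404
v -1.451 1.793 -2.351
v -1.335 2.003 -2.381
v -1.27 2.209 -2.491
v -2.78 0.056 -0.083
v -1.98 -0.798 0.122
v -4.2 -1.222 0.138
v -3.4 -2.076 0.343
v -3.559 -1.208 1.139
v -2.682 -0.419 1.002
v -3.498 -1.601 -0.742
v -2.621 -0.812 -0.879
v -2.424 -1.823 -0.286
v -2.461 -1.579 0.877
v -3.719 -0.441 -0.617
v -3.756 -0.197 0.546
v -4.083 -1.051 -4.132
v -3.674 -0.349 -3.96
v -3.409 -0.987 -1.977
v -3.817 -1.689 -2.148
v -4.025 -0.26 -3.885
v -3.76 -0.899 -1.902
v -4.387 -0.329 -3.858
v -4.122 -0.967 -1.875
v -4.689 -0.54 -3.886
v -4.424 -1.178 -1.903
v -4.87 -0.852 -3.962
v -4.605 -1.491 -1.979
v -4.896 -1.204 -4.072
v -4.631 -1.842 -2.089
v -4.761 -1.525 -4.194
v -4.496 -2.164 -2.211
v -4.491 -1.753 -4.303
v -4.226 -2.391 -2.32
v -4.14 -1.841 -4.378
v -3.875 -2.48 -2.395
v -3.778 -1.773 -4.405
v -3.513 -2.411 -2.422
v -3.476 -1.562 -4.377
v -3.211 -2.2 -2.394
v -3.295 -1.249 -4.301
v -3.03 -1.888 -2.318
v -3.269 -0.898 -4.191
v -3.004 -1.536 -2.208
v -3.404 -0.576 -4.069
v -3.139 -1.215 -2.086
v 2.397 2.696 3.198
v 2.921 2.432 2.363
v 4.406 1.821 3.487
v 3.883 2.084 4.322
v 3.047 2.863 2.43
v 4.533 2.252 3.554
v 3.045 3.261 2.649
v 4.53 2.65 3.773
v 2.915 3.546 2.977
v 4.4 2.935 4.101
v 2.682 3.663 3.349
v 4.167 3.052 4.472
v 2.393 3.589 3.69
v 3.878 2.978 4.814
v 2.104 3.337 3.935
v 3.589 2.726 5.058
v 1.874 2.959 4.033
v 3.359 2.348 5.157
v 1.747 2.528 3.966
v 3.233 1.917 5.09
v 1.75 2.13 3.747
v 3.235 1.519 4.871
v 1.88 1.845 3.419
v 3.365 1.234 4.543
v 2.113 1.728 3.048
v 3.598 1.117 4.171
v 2.402 1.802 2.706
v 3.887 1.191 3.83
v 2.691 2.054 2.462
v 4.176 1.443 3.585
f 2 1 5
f 2 5 3
f 3 5 6
f 3 6 4
f 5 1 7
f 5 7 6
f 6 7 8
f 6 8 4
f 7 1 9
f 7 9 8
f 8 9 10
f 8 10 4
f 9 1 11
f 9 11 10
f 10 11 12
f 10 12 4
f 11 1 13
f 11 13 12
f 12 13 14
f 12 14 4
f 13 1 15
f 13 15 14
f 14 15 16
f 14 16 4
f 15 1 17
f 15 17 16
f 16 17 18
f 16 18 4
f 17 1 19
f 17 19 18
f 18 19 20
f 18 20 4
f 19 1 21
f 19 21 20
f 20 21 22
f 20 22 4
f 21 1 23
f 21 23 22
f 22 23 24
f 22 24 4
f 23 1 25
f 23 25 24
f 24 25 26
f 24 26 4
f 25 1 27
f 25 27 26
f 26 27 28
f 26 28 4
f 27 1 29
f 27 29 28
f 28 29 30
f 28 30 4
f 29 1 31
f 29 31 30
f 30 31 32
f 30 32 4
f 31 1 2
f 31 2 32
f 32 2 3
f 32 3 4
f 34 33 36
f 34 36 35
f 36 33 37
f 36 37 35
f 37 33 38
f 37 38 35
f 38 33 39
f 38 39 35
f 39 33 40
f 39 40 35
f 40 33 41
f 40 41 35
f 41 33 42
f 41 42 35
f 42 33 43
f 42 43 35
f 43 33 44
f 43 44 35
f 44 33 45
f 44 45 35
f 45 33 46
f 45 46 35
f 46 33 47
f 46 47 35
f 47 33 48
f 47 48 35
f 48 33 49
f 48 49 35
f 49 33 50
f 49 50 35
f 50 33 34
f 50 34 35
f 51 62 56
f 51 56 52
f 51 52 58
f 51 58 61
f 51 61 62
f 52 56 60
f 56 62 55
f 62 61 53
f 61 58 57
f 58 52 59
f 54 60 55
f 54 55 53
f 54 53 57
f 54 57 59
f 54 59 60
f 55 60 56
f 53 55 62
f 57 53 61
f 59 57 58
f 60 59 52
f 64 63 67
f 64 67 65
f 65 67 68
f 65 68 66
f 67 63 69
f 67 69 68
f 68 69 70
f 68 70 66
f 69 63 71
f 69 71 70
f 70 71 72
f 70 72 66
f 71 63 73
f 71 73 72
f 72 73 74
f 72 74 66
f 73 63 75
f 73 75 74
f 74 75 76
f 74 76 66
f 75 63 77
f 75 77 76
f 76 77 78
f 76 78 66
f 77 63 79
f 77 79 78
f 78 79 80
f 78 80 66
f 79 63 81
f 79 81 80
f 80 81 82
f 80 82 66
f 81 63 83
f 81 83 82
f 82 83 84
f 82 84 66
f 83 63 85
f 83 85 84
f 84 85 86
f 84 86 66
f 85 63 87
f 85 87 86
f 86 87 88
f 86 88 66
f 87 63 89
f 87 89 88
f 88 89 90
f 88 90 66
f 89 63 91
f 89 91 90
f 90 91 92
f 90 92 66
f 91 63 64
f 91 64 92
f 92 64 65
f 92 65 66
f 94 93 97
f 94 97 95
f 95 97 98
f 95 98 96
f 97 93 99
f 97 99 98
f 98 99 100
f 98 100 96
f 99 93 101
f 99 101 100
f 100 101 102
f 100 102 96
f 101 93 103
f 101 103 102
f 102 103 104
f 102 104 96
f 103 93 105
f 103 105 104
f 104 105 106
f 104 106 96
f 105 93 107
f 105 107 106
f 106 107 108
f 106 108 96
f 107 93 109
f 107 109 108
f 108 109 110
f 108 110 96
f 109 93 111
f 109 111 110
f 110 111 112
f 110 112 96
f 111 93 113
f 111 113 112
f 112 113 114
f 112 114 96
f 113 93 115
f 113 115 114
f 114 115 116
f 114 116 96
f 115 93 117
f 115 117 116
f 116 117 118
f 116 118 96
f 117 93 119
f 117 119 118
f 118 119 120
f 118 120 96
f 119 93 121
f 119 121 120
f 120 121 122
f 120 122 96
f 121 93 94
f 121 94 122
f 122 94 95
f 122 95 96



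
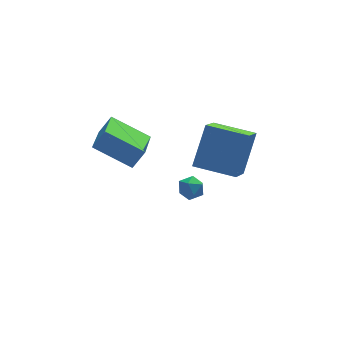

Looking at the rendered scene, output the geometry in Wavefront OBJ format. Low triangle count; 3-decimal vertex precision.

v -2.489 4.301 -0.279
v -3.26 2.449 0.377
v -3.964 5.254 0.677
v -4.736 3.403 1.333
v -1.904 4.357 0.567
v -2.676 2.506 1.223
v -3.38 5.311 1.523
v -4.151 3.459 2.179
v -0.667 4.09 -3.281
v -0.184 4.424 -2.953
v -0.316 3.156 -2.847
v 0.167 3.49 -2.519
v -0.477 3.571 -2.343
v -0.694 4.149 -2.611
v 0.194 3.431 -3.189
v -0.023 4.009 -3.457
v 0.348 4.017 -2.896
v -0.067 4.103 -2.373
v -0.433 3.477 -3.427
v -0.848 3.563 -2.904
v 1.578 2.142 -0.982
v 0.804 0.893 0.022
v 0.01 3.268 -0.789
v -0.764 2.019 0.215
v 2.444 3.041 0.805
v 1.67 1.792 1.809
v 0.876 4.167 0.998
v 0.102 2.918 2.002
f 2 4 1
f 5 2 1
f 1 4 3
f 3 5 1
f 2 8 4
f 6 2 5
f 6 8 2
f 4 8 3
f 7 5 3
f 3 8 7
f 7 6 5
f 8 6 7
f 9 20 14
f 9 14 10
f 9 10 16
f 9 16 19
f 9 19 20
f 10 14 18
f 14 20 13
f 20 19 11
f 19 16 15
f 16 10 17
f 12 18 13
f 12 13 11
f 12 11 15
f 12 15 17
f 12 17 18
f 13 18 14
f 11 13 20
f 15 11 19
f 17 15 16
f 18 17 10
f 22 24 21
f 25 22 21
f 21 24 23
f 23 25 21
f 22 28 24
f 26 22 25
f 26 28 22
f 24 28 23
f 27 25 23
f 23 28 27
f 27 26 25
f 28 26 27



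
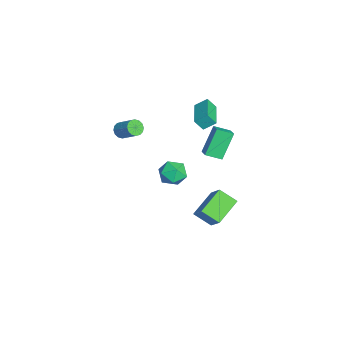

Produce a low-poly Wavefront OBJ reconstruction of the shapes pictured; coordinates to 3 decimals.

v -2.53 0.062 -0.909
v -2.048 -0.709 -1.01
v -3.772 -0.731 -0.77
v -3.29 -1.502 -0.871
v -3.191 -0.997 -0.115
v -2.423 -0.507 -0.201
v -3.397 -0.933 -1.579
v -2.629 -0.443 -1.665
v -2.584 -1.324 -1.425
v -2.457 -1.364 -0.519
v -3.363 -0.076 -1.261
v -3.236 -0.116 -0.355
v -2.279 0.415 -3.976
v -3.527 1.445 -3.188
v -1.898 1.401 -4.662
v -3.146 2.431 -3.874
v -1.174 0.829 -2.766
v -2.422 1.859 -1.978
v -0.793 1.815 -3.452
v -2.041 2.845 -2.664
v -2.524 -3.487 3.127
v -2.313 -3.24 2.695
v -1.584 -2.487 3.482
v -1.796 -2.733 3.913
v -2.539 -3.09 2.761
v -1.811 -2.337 3.547
v -2.761 -3.046 2.924
v -2.033 -2.293 3.711
v -2.92 -3.12 3.142
v -2.192 -2.367 3.928
v -2.973 -3.292 3.356
v -2.245 -2.539 4.142
v -2.905 -3.516 3.508
v -2.177 -2.763 4.295
v -2.736 -3.733 3.558
v -2.007 -2.98 4.345
v -2.509 -3.883 3.493
v -1.781 -3.13 4.279
v -2.287 -3.927 3.329
v -1.559 -3.174 4.116
v -2.128 -3.853 3.112
v -1.4 -3.1 3.898
v -2.075 -3.681 2.898
v -1.347 -2.928 3.684
v -2.143 -3.457 2.745
v -1.415 -2.704 3.532
v -3.989 0.981 3.359
v -4.016 0.496 4.006
v -3.973 1.685 3.887
v -4 1.199 4.535
v -2.2 0.921 3.385
v -2.227 0.435 4.033
v -2.184 1.624 3.914
v -2.211 1.139 4.561
v -4.274 2.506 1.623
v -4.238 1.557 2.047
v -3.549 2.667 1.922
v -3.514 1.718 2.346
v -3.486 1.842 0.074
v -3.451 0.893 0.498
v -2.762 2.003 0.373
v -2.726 1.054 0.797
f 1 12 6
f 1 6 2
f 1 2 8
f 1 8 11
f 1 11 12
f 2 6 10
f 6 12 5
f 12 11 3
f 11 8 7
f 8 2 9
f 4 10 5
f 4 5 3
f 4 3 7
f 4 7 9
f 4 9 10
f 5 10 6
f 3 5 12
f 7 3 11
f 9 7 8
f 10 9 2
f 14 16 13
f 17 14 13
f 13 16 15
f 15 17 13
f 14 20 16
f 18 14 17
f 18 20 14
f 16 20 15
f 19 17 15
f 15 20 19
f 19 18 17
f 20 18 19
f 22 21 25
f 22 25 23
f 23 25 26
f 23 26 24
f 25 21 27
f 25 27 26
f 26 27 28
f 26 28 24
f 27 21 29
f 27 29 28
f 28 29 30
f 28 30 24
f 29 21 31
f 29 31 30
f 30 31 32
f 30 32 24
f 31 21 33
f 31 33 32
f 32 33 34
f 32 34 24
f 33 21 35
f 33 35 34
f 34 35 36
f 34 36 24
f 35 21 37
f 35 37 36
f 36 37 38
f 36 38 24
f 37 21 39
f 37 39 38
f 38 39 40
f 38 40 24
f 39 21 41
f 39 41 40
f 40 41 42
f 40 42 24
f 41 21 43
f 41 43 42
f 42 43 44
f 42 44 24
f 43 21 45
f 43 45 44
f 44 45 46
f 44 46 24
f 45 21 22
f 45 22 46
f 46 22 23
f 46 23 24
f 48 50 47
f 51 48 47
f 47 50 49
f 49 51 47
f 48 54 50
f 52 48 51
f 52 54 48
f 50 54 49
f 53 51 49
f 49 54 53
f 53 52 51
f 54 52 53
f 56 58 55
f 59 56 55
f 55 58 57
f 57 59 55
f 56 62 58
f 60 56 59
f 60 62 56
f 58 62 57
f 61 59 57
f 57 62 61
f 61 60 59
f 62 60 61



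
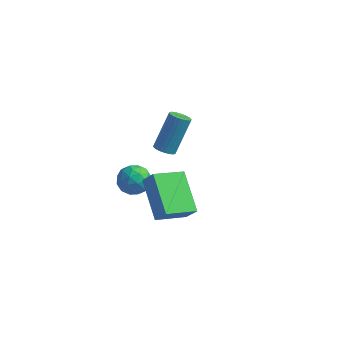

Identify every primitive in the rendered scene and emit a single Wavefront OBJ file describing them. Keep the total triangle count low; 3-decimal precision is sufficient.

v -1.328 2.954 -0.127
v -0.795 2.917 -0.206
v -0.479 3.989 1.428
v -1.012 4.026 1.507
v -0.841 3.093 -0.313
v -0.524 4.165 1.321
v -0.96 3.248 -0.391
v -0.644 4.32 1.243
v -1.136 3.358 -0.429
v -0.819 4.43 1.205
v -1.341 3.406 -0.422
v -1.024 4.479 1.212
v -1.544 3.386 -0.369
v -1.227 4.458 1.265
v -1.714 3.3 -0.279
v -1.397 4.372 1.355
v -1.825 3.161 -0.167
v -1.509 4.233 1.467
v -1.861 2.991 -0.048
v -1.545 4.063 1.586
v -1.816 2.815 0.059
v -1.499 3.887 1.693
v -1.696 2.66 0.137
v -1.38 3.732 1.771
v -1.521 2.55 0.175
v -1.204 3.622 1.809
v -1.316 2.501 0.168
v -0.999 3.574 1.802
v -1.113 2.522 0.115
v -0.796 3.594 1.749
v -0.943 2.608 0.025
v -0.626 3.68 1.659
v -0.831 2.747 -0.087
v -0.515 3.819 1.547
v -0.612 -0.641 2.052
v -0.293 -0.935 1.381
v -1.587 -1.485 1.959
v -1.268 -1.779 1.288
v -0.904 -1.899 1.989
v -0.301 -1.377 2.047
v -1.579 -1.043 1.293
v -0.976 -0.521 1.351
v -0.891 -1.183 0.912
v -0.473 -1.712 1.342
v -1.407 -0.708 1.998
v -0.989 -1.237 2.428
v -0.367 -0.714 1.725
v -1.513 -1.706 1.615
v -1.299 -1.777 2.027
v -1.111 -1.949 1.633
v -0.372 -0.974 2.116
v -0.184 -1.146 1.721
v -0.543 -1.713 2.079
v -1.696 -1.274 1.619
v -1.508 -1.446 1.224
v -0.769 -0.471 1.707
v -0.581 -0.643 1.313
v -1.337 -0.707 1.261
v -0.531 -1.033 1.055
v -1.104 -1.529 1
v -1.286 -1.096 1.003
v -0.932 -0.79 1.037
v -0.286 -1.344 1.307
v -0.859 -1.84 1.253
v -0.644 -1.91 1.665
v -0.29 -1.603 1.699
v -0.637 -1.49 1.032
v -1.021 -0.58 2.087
v -1.594 -1.076 2.033
v -1.59 -0.817 1.641
v -1.236 -0.51 1.675
v -0.776 -0.891 2.34
v -1.349 -1.387 2.285
v -0.948 -1.63 2.303
v -0.594 -1.324 2.337
v -1.243 -0.93 2.308
v 1.6 -1.516 0.349
v 0.692 -2.724 0.932
v 0.42 -0.132 1.379
v -0.487 -1.34 1.962
v 2.127 -1.58 1.038
v 1.22 -2.788 1.621
v 0.948 -0.196 2.068
v 0.04 -1.404 2.651
f 2 1 5
f 2 5 3
f 3 5 6
f 3 6 4
f 5 1 7
f 5 7 6
f 6 7 8
f 6 8 4
f 7 1 9
f 7 9 8
f 8 9 10
f 8 10 4
f 9 1 11
f 9 11 10
f 10 11 12
f 10 12 4
f 11 1 13
f 11 13 12
f 12 13 14
f 12 14 4
f 13 1 15
f 13 15 14
f 14 15 16
f 14 16 4
f 15 1 17
f 15 17 16
f 16 17 18
f 16 18 4
f 17 1 19
f 17 19 18
f 18 19 20
f 18 20 4
f 19 1 21
f 19 21 20
f 20 21 22
f 20 22 4
f 21 1 23
f 21 23 22
f 22 23 24
f 22 24 4
f 23 1 25
f 23 25 24
f 24 25 26
f 24 26 4
f 25 1 27
f 25 27 26
f 26 27 28
f 26 28 4
f 27 1 29
f 27 29 28
f 28 29 30
f 28 30 4
f 29 1 31
f 29 31 30
f 30 31 32
f 30 32 4
f 31 1 33
f 31 33 32
f 32 33 34
f 32 34 4
f 33 1 2
f 33 2 34
f 34 2 3
f 34 3 4
f 35 72 51
f 72 46 75
f 51 75 40
f 72 75 51
f 35 51 47
f 51 40 52
f 47 52 36
f 51 52 47
f 35 47 56
f 47 36 57
f 56 57 42
f 47 57 56
f 35 56 68
f 56 42 71
f 68 71 45
f 56 71 68
f 35 68 72
f 68 45 76
f 72 76 46
f 68 76 72
f 36 52 63
f 52 40 66
f 63 66 44
f 52 66 63
f 40 75 53
f 75 46 74
f 53 74 39
f 75 74 53
f 46 76 73
f 76 45 69
f 73 69 37
f 76 69 73
f 45 71 70
f 71 42 58
f 70 58 41
f 71 58 70
f 42 57 62
f 57 36 59
f 62 59 43
f 57 59 62
f 38 64 50
f 64 44 65
f 50 65 39
f 64 65 50
f 38 50 48
f 50 39 49
f 48 49 37
f 50 49 48
f 38 48 55
f 48 37 54
f 55 54 41
f 48 54 55
f 38 55 60
f 55 41 61
f 60 61 43
f 55 61 60
f 38 60 64
f 60 43 67
f 64 67 44
f 60 67 64
f 39 65 53
f 65 44 66
f 53 66 40
f 65 66 53
f 37 49 73
f 49 39 74
f 73 74 46
f 49 74 73
f 41 54 70
f 54 37 69
f 70 69 45
f 54 69 70
f 43 61 62
f 61 41 58
f 62 58 42
f 61 58 62
f 44 67 63
f 67 43 59
f 63 59 36
f 67 59 63
f 78 80 77
f 81 78 77
f 77 80 79
f 79 81 77
f 78 84 80
f 82 78 81
f 82 84 78
f 80 84 79
f 83 81 79
f 79 84 83
f 83 82 81
f 84 82 83



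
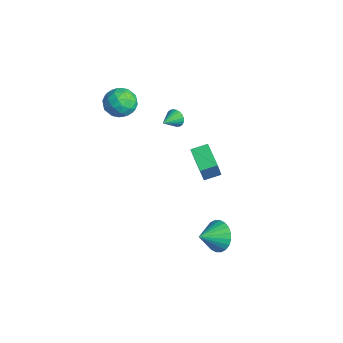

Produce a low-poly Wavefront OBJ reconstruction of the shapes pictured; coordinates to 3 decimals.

v -4.565 -1.452 3.6
v -4.064 -0.904 2.932
v -3.656 -2.736 3.228
v -3.155 -2.188 2.56
v -3.048 -2.006 3.536
v -3.609 -1.212 3.766
v -4.111 -2.428 2.394
v -4.672 -1.634 2.624
v -3.784 -1.507 2.186
v -3.127 -1.246 2.892
v -4.593 -2.394 3.268
v -3.936 -2.133 3.974
v -4.394 -1.066 3.299
v -3.326 -2.574 2.861
v -3.262 -2.467 3.435
v -2.968 -2.145 3.042
v -4.127 -1.247 3.789
v -3.833 -0.925 3.396
v -3.235 -1.572 3.751
v -3.887 -2.715 2.764
v -3.593 -2.393 2.371
v -4.752 -1.495 3.118
v -4.458 -1.173 2.725
v -4.485 -2.068 2.409
v -3.935 -1.098 2.468
v -3.401 -1.852 2.249
v -3.962 -1.993 2.152
v -4.293 -1.527 2.287
v -3.549 -0.944 2.883
v -3.015 -1.699 2.664
v -2.951 -1.592 3.238
v -3.282 -1.126 3.373
v -3.384 -1.299 2.444
v -4.705 -1.941 3.496
v -4.171 -2.696 3.277
v -4.438 -2.514 2.787
v -4.769 -2.048 2.922
v -4.319 -1.788 3.911
v -3.785 -2.542 3.692
v -3.427 -2.113 3.873
v -3.758 -1.647 4.008
v -4.336 -2.341 3.716
v 3.102 0.828 -3.247
v 3.893 0.659 -3.818
v 3.318 -0.368 -2.593
v 4.053 0.849 -3.523
v 4.068 1.036 -3.185
v 3.936 1.192 -2.857
v 3.677 1.292 -2.588
v 3.331 1.322 -2.42
v 2.95 1.276 -2.377
v 2.592 1.162 -2.467
v 2.311 0.997 -2.676
v 2.151 0.807 -2.971
v 2.136 0.62 -3.309
v 2.268 0.464 -3.637
v 2.527 0.364 -3.906
v 2.873 0.334 -4.074
v 3.254 0.38 -4.117
v 3.612 0.494 -4.027
v -1.303 0.281 3.188
v -1 0.275 2.705
v -0.837 -0.621 3.492
v -0.865 0.39 2.84
v -0.796 0.488 3.027
v -0.805 0.555 3.239
v -0.89 0.58 3.443
v -1.037 0.56 3.608
v -1.225 0.497 3.71
v -1.425 0.402 3.732
v -1.606 0.288 3.671
v -1.741 0.173 3.536
v -1.809 0.074 3.349
v -1.8 0.008 3.137
v -1.715 -0.018 2.933
v -1.568 0.003 2.767
v -1.38 0.065 2.666
v -1.181 0.161 2.644
v -1.828 1.619 -1.374
v -1.268 1.137 0.169
v -1.692 2.568 -1.126
v -1.132 2.086 0.416
v -0.388 1.554 -1.916
v 0.172 1.072 -0.374
v -0.252 2.503 -1.669
v 0.308 2.021 -0.126
f 1 38 17
f 38 12 41
f 17 41 6
f 38 41 17
f 1 17 13
f 17 6 18
f 13 18 2
f 17 18 13
f 1 13 22
f 13 2 23
f 22 23 8
f 13 23 22
f 1 22 34
f 22 8 37
f 34 37 11
f 22 37 34
f 1 34 38
f 34 11 42
f 38 42 12
f 34 42 38
f 2 18 29
f 18 6 32
f 29 32 10
f 18 32 29
f 6 41 19
f 41 12 40
f 19 40 5
f 41 40 19
f 12 42 39
f 42 11 35
f 39 35 3
f 42 35 39
f 11 37 36
f 37 8 24
f 36 24 7
f 37 24 36
f 8 23 28
f 23 2 25
f 28 25 9
f 23 25 28
f 4 30 16
f 30 10 31
f 16 31 5
f 30 31 16
f 4 16 14
f 16 5 15
f 14 15 3
f 16 15 14
f 4 14 21
f 14 3 20
f 21 20 7
f 14 20 21
f 4 21 26
f 21 7 27
f 26 27 9
f 21 27 26
f 4 26 30
f 26 9 33
f 30 33 10
f 26 33 30
f 5 31 19
f 31 10 32
f 19 32 6
f 31 32 19
f 3 15 39
f 15 5 40
f 39 40 12
f 15 40 39
f 7 20 36
f 20 3 35
f 36 35 11
f 20 35 36
f 9 27 28
f 27 7 24
f 28 24 8
f 27 24 28
f 10 33 29
f 33 9 25
f 29 25 2
f 33 25 29
f 44 43 46
f 44 46 45
f 46 43 47
f 46 47 45
f 47 43 48
f 47 48 45
f 48 43 49
f 48 49 45
f 49 43 50
f 49 50 45
f 50 43 51
f 50 51 45
f 51 43 52
f 51 52 45
f 52 43 53
f 52 53 45
f 53 43 54
f 53 54 45
f 54 43 55
f 54 55 45
f 55 43 56
f 55 56 45
f 56 43 57
f 56 57 45
f 57 43 58
f 57 58 45
f 58 43 59
f 58 59 45
f 59 43 60
f 59 60 45
f 60 43 44
f 60 44 45
f 62 61 64
f 62 64 63
f 64 61 65
f 64 65 63
f 65 61 66
f 65 66 63
f 66 61 67
f 66 67 63
f 67 61 68
f 67 68 63
f 68 61 69
f 68 69 63
f 69 61 70
f 69 70 63
f 70 61 71
f 70 71 63
f 71 61 72
f 71 72 63
f 72 61 73
f 72 73 63
f 73 61 74
f 73 74 63
f 74 61 75
f 74 75 63
f 75 61 76
f 75 76 63
f 76 61 77
f 76 77 63
f 77 61 78
f 77 78 63
f 78 61 62
f 78 62 63
f 80 82 79
f 83 80 79
f 79 82 81
f 81 83 79
f 80 86 82
f 84 80 83
f 84 86 80
f 82 86 81
f 85 83 81
f 81 86 85
f 85 84 83
f 86 84 85



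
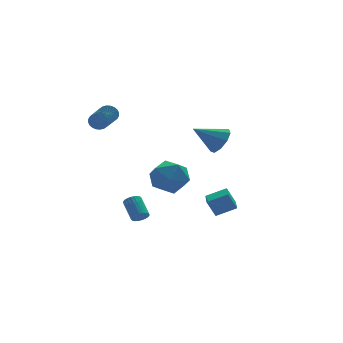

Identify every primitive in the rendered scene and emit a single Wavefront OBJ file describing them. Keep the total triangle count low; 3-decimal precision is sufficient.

v -1.8 1.589 -3.681
v -1.272 1.638 -3.698
v -1.353 2.781 -2.876
v -1.88 2.731 -2.859
v -1.329 1.752 -3.862
v -1.41 2.895 -3.04
v -1.457 1.84 -3.998
v -1.538 2.983 -3.176
v -1.638 1.891 -4.085
v -1.718 3.034 -3.263
v -1.843 1.895 -4.111
v -1.923 3.038 -3.289
v -2.041 1.853 -4.072
v -2.122 2.995 -3.25
v -2.203 1.77 -3.973
v -2.284 2.913 -3.151
v -2.304 1.66 -3.83
v -2.384 2.803 -3.007
v -2.327 1.539 -3.664
v -2.408 2.682 -2.842
v -2.27 1.425 -3.5
v -2.351 2.568 -2.678
v -2.142 1.337 -3.364
v -2.223 2.48 -2.542
v -1.962 1.286 -3.277
v -2.042 2.429 -2.455
v -1.757 1.282 -3.251
v -1.837 2.425 -2.429
v -1.558 1.325 -3.29
v -1.639 2.467 -2.468
v -1.396 1.407 -3.389
v -1.477 2.55 -2.567
v -1.296 1.517 -3.533
v -1.376 2.66 -2.71
v 3.584 3.42 0.655
v 3.982 2.923 1.399
v 2.056 3.74 1.685
v 4.147 3.572 1.442
v 4.048 4.149 1.117
v 3.732 4.386 0.575
v 3.346 4.171 0.071
v 3.072 3.604 -0.161
v 3.037 2.952 -0.01
v 3.258 2.519 0.451
v 3.631 2.507 1.008
v -2.139 -1.419 0.008
v -1.392 -0.679 -0.65
v -0.748 -1.541 1.45
v -0.001 -0.801 0.792
v -1.038 -0.345 1.298
v -1.898 -0.269 0.406
v -0.242 -1.951 0.394
v -1.102 -1.875 -0.498
v -0.22 -1.007 -0.412
v -0.712 -0.015 0.147
v -1.428 -2.205 0.653
v -1.92 -1.213 1.212
v -3.422 3.797 2.971
v -3.019 3.554 2.616
v -2.954 1.94 3.794
v -3.358 2.183 4.149
v -2.885 3.668 2.764
v -2.82 2.053 3.943
v -2.833 3.802 2.945
v -2.768 2.187 4.123
v -2.871 3.935 3.129
v -2.806 2.32 4.307
v -2.992 4.047 3.289
v -2.928 2.432 4.467
v -3.18 4.121 3.401
v -3.115 2.506 4.579
v -3.404 4.145 3.447
v -3.339 2.531 4.625
v -3.631 4.117 3.421
v -3.566 2.503 4.599
v -3.826 4.04 3.326
v -3.761 2.426 4.504
v -3.96 3.927 3.177
v -3.895 2.312 4.356
v -4.012 3.793 2.997
v -3.947 2.178 4.175
v -3.974 3.66 2.813
v -3.909 2.045 3.991
v -3.852 3.548 2.653
v -3.788 1.933 3.831
v -3.665 3.474 2.541
v -3.6 1.859 3.719
v -3.441 3.449 2.495
v -3.376 1.835 3.673
v -3.214 3.477 2.521
v -3.149 1.863 3.699
v 2.681 1.76 -4.394
v 2.219 1.98 -3.342
v 3.06 2.917 -4.47
v 2.598 3.137 -3.418
v 3.822 1.423 -3.822
v 3.36 1.643 -2.77
v 4.201 2.58 -3.898
v 3.739 2.8 -2.846
f 2 1 5
f 2 5 3
f 3 5 6
f 3 6 4
f 5 1 7
f 5 7 6
f 6 7 8
f 6 8 4
f 7 1 9
f 7 9 8
f 8 9 10
f 8 10 4
f 9 1 11
f 9 11 10
f 10 11 12
f 10 12 4
f 11 1 13
f 11 13 12
f 12 13 14
f 12 14 4
f 13 1 15
f 13 15 14
f 14 15 16
f 14 16 4
f 15 1 17
f 15 17 16
f 16 17 18
f 16 18 4
f 17 1 19
f 17 19 18
f 18 19 20
f 18 20 4
f 19 1 21
f 19 21 20
f 20 21 22
f 20 22 4
f 21 1 23
f 21 23 22
f 22 23 24
f 22 24 4
f 23 1 25
f 23 25 24
f 24 25 26
f 24 26 4
f 25 1 27
f 25 27 26
f 26 27 28
f 26 28 4
f 27 1 29
f 27 29 28
f 28 29 30
f 28 30 4
f 29 1 31
f 29 31 30
f 30 31 32
f 30 32 4
f 31 1 33
f 31 33 32
f 32 33 34
f 32 34 4
f 33 1 2
f 33 2 34
f 34 2 3
f 34 3 4
f 36 35 38
f 36 38 37
f 38 35 39
f 38 39 37
f 39 35 40
f 39 40 37
f 40 35 41
f 40 41 37
f 41 35 42
f 41 42 37
f 42 35 43
f 42 43 37
f 43 35 44
f 43 44 37
f 44 35 45
f 44 45 37
f 45 35 36
f 45 36 37
f 46 57 51
f 46 51 47
f 46 47 53
f 46 53 56
f 46 56 57
f 47 51 55
f 51 57 50
f 57 56 48
f 56 53 52
f 53 47 54
f 49 55 50
f 49 50 48
f 49 48 52
f 49 52 54
f 49 54 55
f 50 55 51
f 48 50 57
f 52 48 56
f 54 52 53
f 55 54 47
f 59 58 62
f 59 62 60
f 60 62 63
f 60 63 61
f 62 58 64
f 62 64 63
f 63 64 65
f 63 65 61
f 64 58 66
f 64 66 65
f 65 66 67
f 65 67 61
f 66 58 68
f 66 68 67
f 67 68 69
f 67 69 61
f 68 58 70
f 68 70 69
f 69 70 71
f 69 71 61
f 70 58 72
f 70 72 71
f 71 72 73
f 71 73 61
f 72 58 74
f 72 74 73
f 73 74 75
f 73 75 61
f 74 58 76
f 74 76 75
f 75 76 77
f 75 77 61
f 76 58 78
f 76 78 77
f 77 78 79
f 77 79 61
f 78 58 80
f 78 80 79
f 79 80 81
f 79 81 61
f 80 58 82
f 80 82 81
f 81 82 83
f 81 83 61
f 82 58 84
f 82 84 83
f 83 84 85
f 83 85 61
f 84 58 86
f 84 86 85
f 85 86 87
f 85 87 61
f 86 58 88
f 86 88 87
f 87 88 89
f 87 89 61
f 88 58 90
f 88 90 89
f 89 90 91
f 89 91 61
f 90 58 59
f 90 59 91
f 91 59 60
f 91 60 61
f 93 95 92
f 96 93 92
f 92 95 94
f 94 96 92
f 93 99 95
f 97 93 96
f 97 99 93
f 95 99 94
f 98 96 94
f 94 99 98
f 98 97 96
f 99 97 98

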